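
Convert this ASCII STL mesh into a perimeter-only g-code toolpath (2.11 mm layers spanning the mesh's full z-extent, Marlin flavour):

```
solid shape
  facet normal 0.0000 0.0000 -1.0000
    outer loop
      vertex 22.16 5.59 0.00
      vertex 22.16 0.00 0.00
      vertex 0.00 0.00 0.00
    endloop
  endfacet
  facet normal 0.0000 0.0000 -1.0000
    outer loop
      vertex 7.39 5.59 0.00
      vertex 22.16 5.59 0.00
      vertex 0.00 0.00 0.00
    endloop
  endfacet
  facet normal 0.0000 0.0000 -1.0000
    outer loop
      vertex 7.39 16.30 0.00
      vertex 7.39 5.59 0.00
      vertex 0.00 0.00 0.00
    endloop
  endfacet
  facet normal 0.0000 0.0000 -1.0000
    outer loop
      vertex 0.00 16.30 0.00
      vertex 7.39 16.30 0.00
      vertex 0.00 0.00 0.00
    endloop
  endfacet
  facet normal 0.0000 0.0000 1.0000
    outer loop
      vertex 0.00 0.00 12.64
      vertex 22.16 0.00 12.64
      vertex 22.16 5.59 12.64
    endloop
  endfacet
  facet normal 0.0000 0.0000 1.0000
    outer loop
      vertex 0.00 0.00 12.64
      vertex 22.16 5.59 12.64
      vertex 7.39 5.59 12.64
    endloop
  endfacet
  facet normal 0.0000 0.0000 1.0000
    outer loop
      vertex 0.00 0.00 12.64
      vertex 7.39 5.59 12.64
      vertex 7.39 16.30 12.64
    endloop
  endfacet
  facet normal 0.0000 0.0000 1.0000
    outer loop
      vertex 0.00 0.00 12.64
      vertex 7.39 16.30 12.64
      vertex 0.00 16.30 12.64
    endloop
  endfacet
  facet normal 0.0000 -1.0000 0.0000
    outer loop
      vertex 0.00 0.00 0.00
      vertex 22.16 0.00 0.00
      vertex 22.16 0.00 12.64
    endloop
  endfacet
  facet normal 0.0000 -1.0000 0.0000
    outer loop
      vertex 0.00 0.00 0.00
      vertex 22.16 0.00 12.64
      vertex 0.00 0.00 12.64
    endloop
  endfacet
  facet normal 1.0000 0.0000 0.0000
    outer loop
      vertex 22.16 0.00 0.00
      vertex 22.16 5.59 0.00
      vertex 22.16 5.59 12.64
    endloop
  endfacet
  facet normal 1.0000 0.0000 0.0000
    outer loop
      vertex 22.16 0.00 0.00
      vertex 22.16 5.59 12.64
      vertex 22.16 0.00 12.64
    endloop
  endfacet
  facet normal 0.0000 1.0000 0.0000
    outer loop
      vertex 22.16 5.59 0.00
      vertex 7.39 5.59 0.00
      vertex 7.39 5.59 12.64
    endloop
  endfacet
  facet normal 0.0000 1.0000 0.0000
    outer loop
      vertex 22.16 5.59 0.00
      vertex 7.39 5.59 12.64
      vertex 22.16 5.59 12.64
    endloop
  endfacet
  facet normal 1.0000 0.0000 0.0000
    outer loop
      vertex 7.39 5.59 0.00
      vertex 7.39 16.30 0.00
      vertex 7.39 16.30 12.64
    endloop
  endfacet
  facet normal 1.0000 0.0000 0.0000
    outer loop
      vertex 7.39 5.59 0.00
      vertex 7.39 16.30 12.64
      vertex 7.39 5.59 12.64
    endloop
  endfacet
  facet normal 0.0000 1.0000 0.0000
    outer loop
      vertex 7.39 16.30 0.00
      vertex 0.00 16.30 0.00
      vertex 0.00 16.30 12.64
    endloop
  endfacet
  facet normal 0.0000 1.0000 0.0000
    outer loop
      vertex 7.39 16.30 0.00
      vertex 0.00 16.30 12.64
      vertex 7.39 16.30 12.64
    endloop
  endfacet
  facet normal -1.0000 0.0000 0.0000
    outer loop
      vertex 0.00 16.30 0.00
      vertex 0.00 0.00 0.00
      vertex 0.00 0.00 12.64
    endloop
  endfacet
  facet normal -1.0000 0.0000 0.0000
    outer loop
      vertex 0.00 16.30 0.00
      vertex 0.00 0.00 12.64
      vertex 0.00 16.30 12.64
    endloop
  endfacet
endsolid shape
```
; perimeter-only toolpath
G21 ; units = mm
G90 ; absolute positioning
G28 ; home
; layer 1
G0 Z2.11
G0 X0.00 Y0.00
G1 X22.16 Y0.00
G1 X22.16 Y5.59
G1 X7.39 Y5.59
G1 X7.39 Y16.30
G1 X0.00 Y16.30
G1 X0.00 Y0.00
; layer 2
G0 Z4.21
G0 X0.00 Y0.00
G1 X22.16 Y0.00
G1 X22.16 Y5.59
G1 X7.39 Y5.59
G1 X7.39 Y16.30
G1 X0.00 Y16.30
G1 X0.00 Y0.00
; layer 3
G0 Z6.32
G0 X0.00 Y0.00
G1 X22.16 Y0.00
G1 X22.16 Y5.59
G1 X7.39 Y5.59
G1 X7.39 Y16.30
G1 X0.00 Y16.30
G1 X0.00 Y0.00
; layer 4
G0 Z8.43
G0 X0.00 Y0.00
G1 X22.16 Y0.00
G1 X22.16 Y5.59
G1 X7.39 Y5.59
G1 X7.39 Y16.30
G1 X0.00 Y16.30
G1 X0.00 Y0.00
; layer 5
G0 Z10.53
G0 X0.00 Y0.00
G1 X22.16 Y0.00
G1 X22.16 Y5.59
G1 X7.39 Y5.59
G1 X7.39 Y16.30
G1 X0.00 Y16.30
G1 X0.00 Y0.00
; layer 6
G0 Z12.64
G0 X0.00 Y0.00
G1 X22.16 Y0.00
G1 X22.16 Y5.59
G1 X7.39 Y5.59
G1 X7.39 Y16.30
G1 X0.00 Y16.30
G1 X0.00 Y0.00
M2 ; end

The solid is an L-shaped prism: outer 22.2 × 16.3 mm, arm thicknesses ≈ 5.59 mm (horizontal) and 7.39 mm (vertical), extruded 12.6 mm in z. Slicing at Δz = 2.11 mm — 6 equal slices spanning the solid's height, so layer i sits at z = i·h/6 — gives 6 non-empty perimeters. Each is a 6-segment closed polygon; G0 lifts to the layer z and rapids to the start vertex, then G1 traces the edges.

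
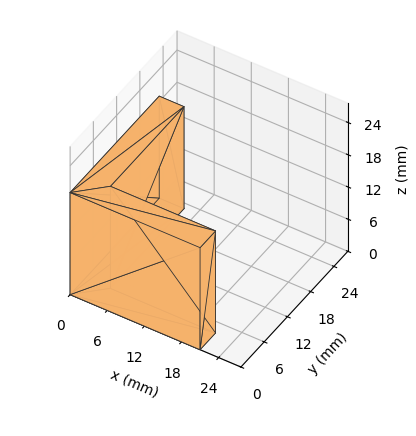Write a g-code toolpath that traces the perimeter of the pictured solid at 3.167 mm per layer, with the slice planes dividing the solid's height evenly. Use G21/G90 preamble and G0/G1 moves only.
Reading the render: the shape is an L-shaped prism: outer 21 × 23 mm, arm thicknesses ≈ 4 mm (horizontal) and 4 mm (vertical), extruded 19 mm in z (dimensions read to the nearest mm from the axis ticks). For the g-code, the solid's height is divided into equal slices at the stated Δz and each level perimeter traced with G1 moves after a G0 lift.

; perimeter-only toolpath
G21 ; units = mm
G90 ; absolute positioning
G28 ; home
; layer 1
G0 Z3.167
G0 X0.000 Y0.000
G1 X21.000 Y0.000
G1 X21.000 Y4.000
G1 X4.000 Y4.000
G1 X4.000 Y23.000
G1 X0.000 Y23.000
G1 X0.000 Y0.000
; layer 2
G0 Z6.333
G0 X0.000 Y0.000
G1 X21.000 Y0.000
G1 X21.000 Y4.000
G1 X4.000 Y4.000
G1 X4.000 Y23.000
G1 X0.000 Y23.000
G1 X0.000 Y0.000
; layer 3
G0 Z9.500
G0 X0.000 Y0.000
G1 X21.000 Y0.000
G1 X21.000 Y4.000
G1 X4.000 Y4.000
G1 X4.000 Y23.000
G1 X0.000 Y23.000
G1 X0.000 Y0.000
; layer 4
G0 Z12.667
G0 X0.000 Y0.000
G1 X21.000 Y0.000
G1 X21.000 Y4.000
G1 X4.000 Y4.000
G1 X4.000 Y23.000
G1 X0.000 Y23.000
G1 X0.000 Y0.000
; layer 5
G0 Z15.833
G0 X0.000 Y0.000
G1 X21.000 Y0.000
G1 X21.000 Y4.000
G1 X4.000 Y4.000
G1 X4.000 Y23.000
G1 X0.000 Y23.000
G1 X0.000 Y0.000
; layer 6
G0 Z19.000
G0 X0.000 Y0.000
G1 X21.000 Y0.000
G1 X21.000 Y4.000
G1 X4.000 Y4.000
G1 X4.000 Y23.000
G1 X0.000 Y23.000
G1 X0.000 Y0.000
M2 ; end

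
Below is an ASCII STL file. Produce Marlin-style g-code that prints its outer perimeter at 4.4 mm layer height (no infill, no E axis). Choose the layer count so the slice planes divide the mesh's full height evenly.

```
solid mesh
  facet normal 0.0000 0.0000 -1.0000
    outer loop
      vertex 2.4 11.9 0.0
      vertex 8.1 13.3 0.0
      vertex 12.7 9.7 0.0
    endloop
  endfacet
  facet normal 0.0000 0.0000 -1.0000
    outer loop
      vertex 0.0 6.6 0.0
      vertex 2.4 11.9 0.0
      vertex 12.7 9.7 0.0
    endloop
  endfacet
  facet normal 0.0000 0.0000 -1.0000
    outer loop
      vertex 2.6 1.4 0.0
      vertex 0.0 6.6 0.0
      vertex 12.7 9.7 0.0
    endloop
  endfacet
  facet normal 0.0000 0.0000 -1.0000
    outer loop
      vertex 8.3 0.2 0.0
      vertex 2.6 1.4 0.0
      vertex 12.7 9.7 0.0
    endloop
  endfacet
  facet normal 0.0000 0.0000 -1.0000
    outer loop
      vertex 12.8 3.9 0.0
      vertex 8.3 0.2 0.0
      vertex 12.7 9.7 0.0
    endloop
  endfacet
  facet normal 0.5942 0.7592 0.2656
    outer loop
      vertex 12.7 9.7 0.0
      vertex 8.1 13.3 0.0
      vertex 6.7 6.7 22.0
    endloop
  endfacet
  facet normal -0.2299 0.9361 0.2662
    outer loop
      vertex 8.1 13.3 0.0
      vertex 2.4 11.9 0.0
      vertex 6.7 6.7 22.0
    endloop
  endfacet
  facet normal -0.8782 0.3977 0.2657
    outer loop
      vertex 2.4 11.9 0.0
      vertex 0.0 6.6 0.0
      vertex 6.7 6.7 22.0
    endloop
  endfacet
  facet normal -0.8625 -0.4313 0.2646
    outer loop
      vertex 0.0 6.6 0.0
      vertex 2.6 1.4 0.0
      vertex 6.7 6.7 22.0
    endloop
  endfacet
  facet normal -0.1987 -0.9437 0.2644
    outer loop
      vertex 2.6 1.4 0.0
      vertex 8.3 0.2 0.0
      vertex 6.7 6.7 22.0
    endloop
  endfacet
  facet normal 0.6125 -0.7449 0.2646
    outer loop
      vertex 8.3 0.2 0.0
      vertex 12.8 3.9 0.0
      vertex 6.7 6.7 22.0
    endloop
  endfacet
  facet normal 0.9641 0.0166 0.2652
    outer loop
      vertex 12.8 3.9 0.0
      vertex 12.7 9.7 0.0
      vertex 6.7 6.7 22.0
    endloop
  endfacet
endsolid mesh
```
; perimeter-only toolpath
G21 ; units = mm
G90 ; absolute positioning
G28 ; home
; layer 1
G0 Z4.4
G0 X11.5 Y9.1
G1 X7.8 Y12.0
G1 X3.3 Y10.9
G1 X1.3 Y6.6
G1 X3.4 Y2.5
G1 X8.0 Y1.5
G1 X11.6 Y4.5
G1 X11.5 Y9.1
; layer 2
G0 Z8.8
G0 X10.3 Y8.5
G1 X7.5 Y10.7
G1 X4.1 Y9.8
G1 X2.7 Y6.6
G1 X4.2 Y3.5
G1 X7.7 Y2.8
G1 X10.4 Y5.0
G1 X10.3 Y8.5
; layer 3
G0 Z13.2
G0 X9.1 Y7.9
G1 X7.3 Y9.3
G1 X5.0 Y8.8
G1 X4.0 Y6.7
G1 X5.1 Y4.6
G1 X7.3 Y4.1
G1 X9.1 Y5.6
G1 X9.1 Y7.9
; layer 4
G0 Z17.6
G0 X7.9 Y7.3
G1 X7.0 Y8.0
G1 X5.8 Y7.7
G1 X5.4 Y6.7
G1 X5.9 Y5.6
G1 X7.0 Y5.4
G1 X7.9 Y6.1
G1 X7.9 Y7.3
M2 ; end

The solid is a regular 7-sided pyramid, base circumscribed radius ≈ 6.7 mm, apex at z ≈ 22 mm. Slicing at Δz = 4.4 mm — 5 equal slices spanning the solid's height, so layer i sits at z = i·h/5 — gives 4 non-empty perimeters. Each is a 7-segment closed polygon; G0 lifts to the layer z and rapids to the start vertex, then G1 traces the edges. The cross-section shrinks linearly with z (the slice at the apex is degenerate and omitted).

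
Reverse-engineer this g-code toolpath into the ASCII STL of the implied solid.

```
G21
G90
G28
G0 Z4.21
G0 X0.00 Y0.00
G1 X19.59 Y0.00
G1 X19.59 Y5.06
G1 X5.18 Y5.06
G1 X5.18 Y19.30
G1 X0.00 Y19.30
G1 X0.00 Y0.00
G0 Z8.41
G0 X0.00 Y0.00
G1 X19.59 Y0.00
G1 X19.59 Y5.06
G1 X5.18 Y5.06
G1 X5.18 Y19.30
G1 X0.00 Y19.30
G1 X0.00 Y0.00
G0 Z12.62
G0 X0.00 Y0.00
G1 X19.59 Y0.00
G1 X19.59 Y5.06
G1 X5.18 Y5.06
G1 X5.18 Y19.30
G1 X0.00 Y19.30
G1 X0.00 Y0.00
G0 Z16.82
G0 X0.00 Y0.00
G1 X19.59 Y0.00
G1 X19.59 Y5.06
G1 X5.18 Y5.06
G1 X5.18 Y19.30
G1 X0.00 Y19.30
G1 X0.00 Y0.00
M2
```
solid part
  facet normal 0.0000 0.0000 -1.0000
    outer loop
      vertex 19.59 5.06 0.00
      vertex 19.59 0.00 0.00
      vertex 0.00 0.00 0.00
    endloop
  endfacet
  facet normal 0.0000 0.0000 -1.0000
    outer loop
      vertex 5.18 5.06 0.00
      vertex 19.59 5.06 0.00
      vertex 0.00 0.00 0.00
    endloop
  endfacet
  facet normal 0.0000 0.0000 -1.0000
    outer loop
      vertex 5.18 19.30 0.00
      vertex 5.18 5.06 0.00
      vertex 0.00 0.00 0.00
    endloop
  endfacet
  facet normal 0.0000 0.0000 -1.0000
    outer loop
      vertex 0.00 19.30 0.00
      vertex 5.18 19.30 0.00
      vertex 0.00 0.00 0.00
    endloop
  endfacet
  facet normal 0.0000 0.0000 1.0000
    outer loop
      vertex 0.00 0.00 16.82
      vertex 19.59 0.00 16.82
      vertex 19.59 5.06 16.82
    endloop
  endfacet
  facet normal 0.0000 0.0000 1.0000
    outer loop
      vertex 0.00 0.00 16.82
      vertex 19.59 5.06 16.82
      vertex 5.18 5.06 16.82
    endloop
  endfacet
  facet normal 0.0000 0.0000 1.0000
    outer loop
      vertex 0.00 0.00 16.82
      vertex 5.18 5.06 16.82
      vertex 5.18 19.30 16.82
    endloop
  endfacet
  facet normal 0.0000 0.0000 1.0000
    outer loop
      vertex 0.00 0.00 16.82
      vertex 5.18 19.30 16.82
      vertex 0.00 19.30 16.82
    endloop
  endfacet
  facet normal 0.0000 -1.0000 0.0000
    outer loop
      vertex 0.00 0.00 0.00
      vertex 19.59 0.00 0.00
      vertex 19.59 0.00 16.82
    endloop
  endfacet
  facet normal 0.0000 -1.0000 0.0000
    outer loop
      vertex 0.00 0.00 0.00
      vertex 19.59 0.00 16.82
      vertex 0.00 0.00 16.82
    endloop
  endfacet
  facet normal 1.0000 0.0000 0.0000
    outer loop
      vertex 19.59 0.00 0.00
      vertex 19.59 5.06 0.00
      vertex 19.59 5.06 16.82
    endloop
  endfacet
  facet normal 1.0000 0.0000 0.0000
    outer loop
      vertex 19.59 0.00 0.00
      vertex 19.59 5.06 16.82
      vertex 19.59 0.00 16.82
    endloop
  endfacet
  facet normal 0.0000 1.0000 0.0000
    outer loop
      vertex 19.59 5.06 0.00
      vertex 5.18 5.06 0.00
      vertex 5.18 5.06 16.82
    endloop
  endfacet
  facet normal 0.0000 1.0000 0.0000
    outer loop
      vertex 19.59 5.06 0.00
      vertex 5.18 5.06 16.82
      vertex 19.59 5.06 16.82
    endloop
  endfacet
  facet normal 1.0000 0.0000 0.0000
    outer loop
      vertex 5.18 5.06 0.00
      vertex 5.18 19.30 0.00
      vertex 5.18 19.30 16.82
    endloop
  endfacet
  facet normal 1.0000 0.0000 0.0000
    outer loop
      vertex 5.18 5.06 0.00
      vertex 5.18 19.30 16.82
      vertex 5.18 5.06 16.82
    endloop
  endfacet
  facet normal 0.0000 1.0000 0.0000
    outer loop
      vertex 5.18 19.30 0.00
      vertex 0.00 19.30 0.00
      vertex 0.00 19.30 16.82
    endloop
  endfacet
  facet normal 0.0000 1.0000 0.0000
    outer loop
      vertex 5.18 19.30 0.00
      vertex 0.00 19.30 16.82
      vertex 5.18 19.30 16.82
    endloop
  endfacet
  facet normal -1.0000 0.0000 0.0000
    outer loop
      vertex 0.00 19.30 0.00
      vertex 0.00 0.00 0.00
      vertex 0.00 0.00 16.82
    endloop
  endfacet
  facet normal -1.0000 0.0000 0.0000
    outer loop
      vertex 0.00 19.30 0.00
      vertex 0.00 0.00 16.82
      vertex 0.00 19.30 16.82
    endloop
  endfacet
endsolid part

The G0 Z moves step by Δz≈4.21 mm. Every layer's G1 loop is the same polygon, so the solid is a straight extrusion of it from z=0 to z≈16.8. Closing with flat bottom and top caps and triangulating gives 20 facets — an L-shaped prism: outer 19.6 × 19.3 mm, arm thicknesses ≈ 5.06 mm (horizontal) and 5.18 mm (vertical), extruded 16.8 mm in z.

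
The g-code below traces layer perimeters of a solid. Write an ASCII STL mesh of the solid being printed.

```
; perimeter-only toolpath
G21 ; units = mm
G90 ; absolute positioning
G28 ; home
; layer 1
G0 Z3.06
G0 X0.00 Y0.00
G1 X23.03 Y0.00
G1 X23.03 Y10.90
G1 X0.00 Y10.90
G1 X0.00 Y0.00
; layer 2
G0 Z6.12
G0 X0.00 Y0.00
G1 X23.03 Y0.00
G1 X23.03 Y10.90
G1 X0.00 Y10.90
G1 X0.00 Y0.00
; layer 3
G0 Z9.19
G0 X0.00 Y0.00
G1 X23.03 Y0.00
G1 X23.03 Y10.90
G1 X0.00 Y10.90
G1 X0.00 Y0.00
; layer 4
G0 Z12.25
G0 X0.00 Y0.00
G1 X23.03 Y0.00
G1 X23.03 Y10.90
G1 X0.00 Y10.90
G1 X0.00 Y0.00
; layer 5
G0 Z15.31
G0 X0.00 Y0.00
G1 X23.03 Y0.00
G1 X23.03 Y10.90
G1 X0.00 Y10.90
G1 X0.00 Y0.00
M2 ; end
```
solid part
  facet normal 0.0000 0.0000 -1.0000
    outer loop
      vertex 23.03 10.90 0.00
      vertex 23.03 0.00 0.00
      vertex 0.00 0.00 0.00
    endloop
  endfacet
  facet normal 0.0000 0.0000 -1.0000
    outer loop
      vertex 0.00 10.90 0.00
      vertex 23.03 10.90 0.00
      vertex 0.00 0.00 0.00
    endloop
  endfacet
  facet normal 0.0000 0.0000 1.0000
    outer loop
      vertex 0.00 0.00 15.31
      vertex 23.03 0.00 15.31
      vertex 23.03 10.90 15.31
    endloop
  endfacet
  facet normal 0.0000 0.0000 1.0000
    outer loop
      vertex 0.00 0.00 15.31
      vertex 23.03 10.90 15.31
      vertex 0.00 10.90 15.31
    endloop
  endfacet
  facet normal 0.0000 -1.0000 0.0000
    outer loop
      vertex 0.00 0.00 0.00
      vertex 23.03 0.00 0.00
      vertex 23.03 0.00 15.31
    endloop
  endfacet
  facet normal 0.0000 -1.0000 0.0000
    outer loop
      vertex 0.00 0.00 0.00
      vertex 23.03 0.00 15.31
      vertex 0.00 0.00 15.31
    endloop
  endfacet
  facet normal 0.0000 1.0000 0.0000
    outer loop
      vertex 23.03 10.90 15.31
      vertex 23.03 10.90 0.00
      vertex 0.00 10.90 0.00
    endloop
  endfacet
  facet normal 0.0000 1.0000 0.0000
    outer loop
      vertex 0.00 10.90 15.31
      vertex 23.03 10.90 15.31
      vertex 0.00 10.90 0.00
    endloop
  endfacet
  facet normal -1.0000 0.0000 0.0000
    outer loop
      vertex 0.00 10.90 15.31
      vertex 0.00 10.90 0.00
      vertex 0.00 0.00 0.00
    endloop
  endfacet
  facet normal -1.0000 0.0000 0.0000
    outer loop
      vertex 0.00 0.00 15.31
      vertex 0.00 10.90 15.31
      vertex 0.00 0.00 0.00
    endloop
  endfacet
  facet normal 1.0000 0.0000 0.0000
    outer loop
      vertex 23.03 0.00 0.00
      vertex 23.03 10.90 0.00
      vertex 23.03 10.90 15.31
    endloop
  endfacet
  facet normal 1.0000 0.0000 0.0000
    outer loop
      vertex 23.03 0.00 0.00
      vertex 23.03 10.90 15.31
      vertex 23.03 0.00 15.31
    endloop
  endfacet
endsolid part

The G0 Z moves step by Δz≈3.06 mm. Every layer's G1 loop is the same polygon, so the solid is a straight extrusion of it from z=0 to z≈15.3. Closing with flat bottom and top caps and triangulating gives 12 facets — a rectangular box, roughly 23 × 10.9 mm footprint and 15.3 mm tall.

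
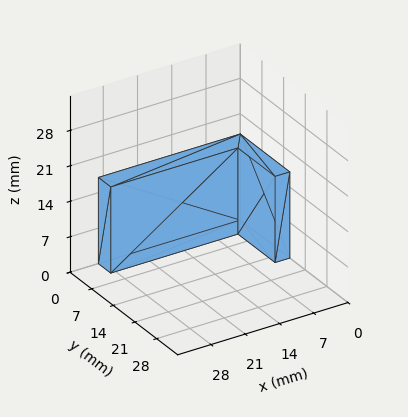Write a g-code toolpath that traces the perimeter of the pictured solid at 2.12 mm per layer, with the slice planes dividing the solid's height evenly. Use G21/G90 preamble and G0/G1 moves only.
Reading the render: the shape is an L-shaped prism: outer 29 × 16 mm, arm thicknesses ≈ 4 mm (horizontal) and 3 mm (vertical), extruded 17 mm in z (dimensions read to the nearest mm from the axis ticks). For the g-code, the solid's height is divided into equal slices at the stated Δz and each level perimeter traced with G1 moves after a G0 lift.

; perimeter-only toolpath
G21 ; units = mm
G90 ; absolute positioning
G28 ; home
; layer 1
G0 Z2.12
G0 X0.00 Y0.00
G1 X29.00 Y0.00
G1 X29.00 Y4.00
G1 X3.00 Y4.00
G1 X3.00 Y16.00
G1 X0.00 Y16.00
G1 X0.00 Y0.00
; layer 2
G0 Z4.25
G0 X0.00 Y0.00
G1 X29.00 Y0.00
G1 X29.00 Y4.00
G1 X3.00 Y4.00
G1 X3.00 Y16.00
G1 X0.00 Y16.00
G1 X0.00 Y0.00
; layer 3
G0 Z6.38
G0 X0.00 Y0.00
G1 X29.00 Y0.00
G1 X29.00 Y4.00
G1 X3.00 Y4.00
G1 X3.00 Y16.00
G1 X0.00 Y16.00
G1 X0.00 Y0.00
; layer 4
G0 Z8.50
G0 X0.00 Y0.00
G1 X29.00 Y0.00
G1 X29.00 Y4.00
G1 X3.00 Y4.00
G1 X3.00 Y16.00
G1 X0.00 Y16.00
G1 X0.00 Y0.00
; layer 5
G0 Z10.62
G0 X0.00 Y0.00
G1 X29.00 Y0.00
G1 X29.00 Y4.00
G1 X3.00 Y4.00
G1 X3.00 Y16.00
G1 X0.00 Y16.00
G1 X0.00 Y0.00
; layer 6
G0 Z12.75
G0 X0.00 Y0.00
G1 X29.00 Y0.00
G1 X29.00 Y4.00
G1 X3.00 Y4.00
G1 X3.00 Y16.00
G1 X0.00 Y16.00
G1 X0.00 Y0.00
; layer 7
G0 Z14.88
G0 X0.00 Y0.00
G1 X29.00 Y0.00
G1 X29.00 Y4.00
G1 X3.00 Y4.00
G1 X3.00 Y16.00
G1 X0.00 Y16.00
G1 X0.00 Y0.00
; layer 8
G0 Z17.00
G0 X0.00 Y0.00
G1 X29.00 Y0.00
G1 X29.00 Y4.00
G1 X3.00 Y4.00
G1 X3.00 Y16.00
G1 X0.00 Y16.00
G1 X0.00 Y0.00
M2 ; end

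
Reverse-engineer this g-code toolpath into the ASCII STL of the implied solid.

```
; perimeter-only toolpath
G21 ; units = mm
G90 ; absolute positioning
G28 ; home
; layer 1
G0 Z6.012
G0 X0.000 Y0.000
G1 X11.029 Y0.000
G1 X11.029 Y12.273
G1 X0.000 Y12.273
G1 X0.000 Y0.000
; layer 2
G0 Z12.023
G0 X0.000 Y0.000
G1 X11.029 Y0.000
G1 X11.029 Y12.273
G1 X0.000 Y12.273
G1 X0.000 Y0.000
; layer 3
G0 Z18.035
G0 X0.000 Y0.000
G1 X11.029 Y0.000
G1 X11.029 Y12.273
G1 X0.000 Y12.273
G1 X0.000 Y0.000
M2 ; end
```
solid part
  facet normal 0.0000 0.0000 -1.0000
    outer loop
      vertex 11.029 12.273 0.000
      vertex 11.029 0.000 0.000
      vertex 0.000 0.000 0.000
    endloop
  endfacet
  facet normal 0.0000 0.0000 -1.0000
    outer loop
      vertex 0.000 12.273 0.000
      vertex 11.029 12.273 0.000
      vertex 0.000 0.000 0.000
    endloop
  endfacet
  facet normal 0.0000 0.0000 1.0000
    outer loop
      vertex 0.000 0.000 18.035
      vertex 11.029 0.000 18.035
      vertex 11.029 12.273 18.035
    endloop
  endfacet
  facet normal 0.0000 0.0000 1.0000
    outer loop
      vertex 0.000 0.000 18.035
      vertex 11.029 12.273 18.035
      vertex 0.000 12.273 18.035
    endloop
  endfacet
  facet normal 0.0000 -1.0000 0.0000
    outer loop
      vertex 0.000 0.000 0.000
      vertex 11.029 0.000 0.000
      vertex 11.029 0.000 18.035
    endloop
  endfacet
  facet normal 0.0000 -1.0000 0.0000
    outer loop
      vertex 0.000 0.000 0.000
      vertex 11.029 0.000 18.035
      vertex 0.000 0.000 18.035
    endloop
  endfacet
  facet normal 0.0000 1.0000 0.0000
    outer loop
      vertex 11.029 12.273 18.035
      vertex 11.029 12.273 0.000
      vertex 0.000 12.273 0.000
    endloop
  endfacet
  facet normal 0.0000 1.0000 0.0000
    outer loop
      vertex 0.000 12.273 18.035
      vertex 11.029 12.273 18.035
      vertex 0.000 12.273 0.000
    endloop
  endfacet
  facet normal -1.0000 0.0000 0.0000
    outer loop
      vertex 0.000 12.273 18.035
      vertex 0.000 12.273 0.000
      vertex 0.000 0.000 0.000
    endloop
  endfacet
  facet normal -1.0000 0.0000 0.0000
    outer loop
      vertex 0.000 0.000 18.035
      vertex 0.000 12.273 18.035
      vertex 0.000 0.000 0.000
    endloop
  endfacet
  facet normal 1.0000 0.0000 0.0000
    outer loop
      vertex 11.029 0.000 0.000
      vertex 11.029 12.273 0.000
      vertex 11.029 12.273 18.035
    endloop
  endfacet
  facet normal 1.0000 0.0000 0.0000
    outer loop
      vertex 11.029 0.000 0.000
      vertex 11.029 12.273 18.035
      vertex 11.029 0.000 18.035
    endloop
  endfacet
endsolid part

The G0 Z moves step by Δz≈6.012 mm. Every layer's G1 loop is the same polygon, so the solid is a straight extrusion of it from z=0 to z≈18. Closing with flat bottom and top caps and triangulating gives 12 facets — a rectangular box, roughly 11 × 12.3 mm footprint and 18 mm tall.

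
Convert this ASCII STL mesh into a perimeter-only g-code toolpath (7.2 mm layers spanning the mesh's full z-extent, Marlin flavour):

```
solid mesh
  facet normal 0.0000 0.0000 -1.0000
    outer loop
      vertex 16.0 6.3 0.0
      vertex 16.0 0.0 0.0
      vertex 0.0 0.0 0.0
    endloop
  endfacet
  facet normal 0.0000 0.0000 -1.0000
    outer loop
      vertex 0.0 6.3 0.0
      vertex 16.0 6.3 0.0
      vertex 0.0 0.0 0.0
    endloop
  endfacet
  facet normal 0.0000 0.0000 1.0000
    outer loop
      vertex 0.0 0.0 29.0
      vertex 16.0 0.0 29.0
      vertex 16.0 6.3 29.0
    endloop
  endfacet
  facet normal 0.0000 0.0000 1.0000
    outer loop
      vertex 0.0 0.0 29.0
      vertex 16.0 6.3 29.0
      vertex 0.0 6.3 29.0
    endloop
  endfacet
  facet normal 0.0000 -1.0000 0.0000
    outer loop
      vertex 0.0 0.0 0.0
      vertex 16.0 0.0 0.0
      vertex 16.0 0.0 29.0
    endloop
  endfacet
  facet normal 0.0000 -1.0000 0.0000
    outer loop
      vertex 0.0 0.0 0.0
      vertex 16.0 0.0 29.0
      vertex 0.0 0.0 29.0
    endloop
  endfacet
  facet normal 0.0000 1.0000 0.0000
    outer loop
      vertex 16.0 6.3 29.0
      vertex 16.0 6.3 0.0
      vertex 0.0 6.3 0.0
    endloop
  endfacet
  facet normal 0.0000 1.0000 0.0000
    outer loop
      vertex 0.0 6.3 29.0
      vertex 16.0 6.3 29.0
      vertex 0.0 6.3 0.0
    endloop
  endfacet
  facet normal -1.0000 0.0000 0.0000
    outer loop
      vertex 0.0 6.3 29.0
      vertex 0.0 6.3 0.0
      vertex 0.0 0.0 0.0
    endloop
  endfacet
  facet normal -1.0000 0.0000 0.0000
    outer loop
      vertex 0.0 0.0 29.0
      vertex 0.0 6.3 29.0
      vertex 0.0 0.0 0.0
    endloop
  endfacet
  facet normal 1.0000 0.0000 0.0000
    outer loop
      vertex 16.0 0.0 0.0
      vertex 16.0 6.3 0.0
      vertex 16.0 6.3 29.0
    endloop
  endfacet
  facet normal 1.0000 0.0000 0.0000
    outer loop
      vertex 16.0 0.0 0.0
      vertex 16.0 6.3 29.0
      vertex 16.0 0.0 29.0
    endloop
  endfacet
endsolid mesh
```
; perimeter-only toolpath
G21 ; units = mm
G90 ; absolute positioning
G28 ; home
; layer 1
G0 Z7.2
G0 X0.0 Y0.0
G1 X16.0 Y0.0
G1 X16.0 Y6.3
G1 X0.0 Y6.3
G1 X0.0 Y0.0
; layer 2
G0 Z14.5
G0 X0.0 Y0.0
G1 X16.0 Y0.0
G1 X16.0 Y6.3
G1 X0.0 Y6.3
G1 X0.0 Y0.0
; layer 3
G0 Z21.8
G0 X0.0 Y0.0
G1 X16.0 Y0.0
G1 X16.0 Y6.3
G1 X0.0 Y6.3
G1 X0.0 Y0.0
; layer 4
G0 Z29.0
G0 X0.0 Y0.0
G1 X16.0 Y0.0
G1 X16.0 Y6.3
G1 X0.0 Y6.3
G1 X0.0 Y0.0
M2 ; end

The solid is a rectangular box, roughly 16 × 6.3 mm footprint and 29 mm tall. Slicing at Δz = 7.2 mm — 4 equal slices spanning the solid's height, so layer i sits at z = i·h/4 — gives 4 non-empty perimeters. Each is a 4-segment closed polygon; G0 lifts to the layer z and rapids to the start vertex, then G1 traces the edges.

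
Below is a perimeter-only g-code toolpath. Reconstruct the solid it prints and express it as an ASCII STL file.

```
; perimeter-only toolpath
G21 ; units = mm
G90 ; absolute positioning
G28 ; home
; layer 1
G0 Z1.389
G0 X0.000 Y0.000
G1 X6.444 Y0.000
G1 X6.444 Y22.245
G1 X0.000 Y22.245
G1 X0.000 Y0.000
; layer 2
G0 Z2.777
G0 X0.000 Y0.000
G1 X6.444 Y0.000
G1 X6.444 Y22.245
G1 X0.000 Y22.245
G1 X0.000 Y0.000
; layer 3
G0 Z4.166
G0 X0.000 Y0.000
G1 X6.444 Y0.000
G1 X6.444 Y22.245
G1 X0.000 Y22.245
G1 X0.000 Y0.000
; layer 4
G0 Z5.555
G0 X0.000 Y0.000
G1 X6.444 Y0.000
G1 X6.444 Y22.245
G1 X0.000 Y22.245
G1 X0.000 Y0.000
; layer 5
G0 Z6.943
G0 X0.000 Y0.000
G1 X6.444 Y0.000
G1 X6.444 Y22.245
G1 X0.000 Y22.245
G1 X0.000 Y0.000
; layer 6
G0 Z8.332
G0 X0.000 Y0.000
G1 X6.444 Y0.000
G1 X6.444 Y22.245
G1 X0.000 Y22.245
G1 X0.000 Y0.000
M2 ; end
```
solid part
  facet normal 0.0000 0.0000 -1.0000
    outer loop
      vertex 6.444 22.245 0.000
      vertex 6.444 0.000 0.000
      vertex 0.000 0.000 0.000
    endloop
  endfacet
  facet normal 0.0000 0.0000 -1.0000
    outer loop
      vertex 0.000 22.245 0.000
      vertex 6.444 22.245 0.000
      vertex 0.000 0.000 0.000
    endloop
  endfacet
  facet normal 0.0000 0.0000 1.0000
    outer loop
      vertex 0.000 0.000 8.332
      vertex 6.444 0.000 8.332
      vertex 6.444 22.245 8.332
    endloop
  endfacet
  facet normal 0.0000 0.0000 1.0000
    outer loop
      vertex 0.000 0.000 8.332
      vertex 6.444 22.245 8.332
      vertex 0.000 22.245 8.332
    endloop
  endfacet
  facet normal 0.0000 -1.0000 0.0000
    outer loop
      vertex 0.000 0.000 0.000
      vertex 6.444 0.000 0.000
      vertex 6.444 0.000 8.332
    endloop
  endfacet
  facet normal 0.0000 -1.0000 0.0000
    outer loop
      vertex 0.000 0.000 0.000
      vertex 6.444 0.000 8.332
      vertex 0.000 0.000 8.332
    endloop
  endfacet
  facet normal 0.0000 1.0000 0.0000
    outer loop
      vertex 6.444 22.245 8.332
      vertex 6.444 22.245 0.000
      vertex 0.000 22.245 0.000
    endloop
  endfacet
  facet normal 0.0000 1.0000 0.0000
    outer loop
      vertex 0.000 22.245 8.332
      vertex 6.444 22.245 8.332
      vertex 0.000 22.245 0.000
    endloop
  endfacet
  facet normal -1.0000 0.0000 0.0000
    outer loop
      vertex 0.000 22.245 8.332
      vertex 0.000 22.245 0.000
      vertex 0.000 0.000 0.000
    endloop
  endfacet
  facet normal -1.0000 0.0000 0.0000
    outer loop
      vertex 0.000 0.000 8.332
      vertex 0.000 22.245 8.332
      vertex 0.000 0.000 0.000
    endloop
  endfacet
  facet normal 1.0000 0.0000 0.0000
    outer loop
      vertex 6.444 0.000 0.000
      vertex 6.444 22.245 0.000
      vertex 6.444 22.245 8.332
    endloop
  endfacet
  facet normal 1.0000 0.0000 0.0000
    outer loop
      vertex 6.444 0.000 0.000
      vertex 6.444 22.245 8.332
      vertex 6.444 0.000 8.332
    endloop
  endfacet
endsolid part

The G0 Z moves step by Δz≈1.389 mm. Every layer's G1 loop is the same polygon, so the solid is a straight extrusion of it from z=0 to z≈8.33. Closing with flat bottom and top caps and triangulating gives 12 facets — a rectangular box, roughly 6.44 × 22.2 mm footprint and 8.33 mm tall.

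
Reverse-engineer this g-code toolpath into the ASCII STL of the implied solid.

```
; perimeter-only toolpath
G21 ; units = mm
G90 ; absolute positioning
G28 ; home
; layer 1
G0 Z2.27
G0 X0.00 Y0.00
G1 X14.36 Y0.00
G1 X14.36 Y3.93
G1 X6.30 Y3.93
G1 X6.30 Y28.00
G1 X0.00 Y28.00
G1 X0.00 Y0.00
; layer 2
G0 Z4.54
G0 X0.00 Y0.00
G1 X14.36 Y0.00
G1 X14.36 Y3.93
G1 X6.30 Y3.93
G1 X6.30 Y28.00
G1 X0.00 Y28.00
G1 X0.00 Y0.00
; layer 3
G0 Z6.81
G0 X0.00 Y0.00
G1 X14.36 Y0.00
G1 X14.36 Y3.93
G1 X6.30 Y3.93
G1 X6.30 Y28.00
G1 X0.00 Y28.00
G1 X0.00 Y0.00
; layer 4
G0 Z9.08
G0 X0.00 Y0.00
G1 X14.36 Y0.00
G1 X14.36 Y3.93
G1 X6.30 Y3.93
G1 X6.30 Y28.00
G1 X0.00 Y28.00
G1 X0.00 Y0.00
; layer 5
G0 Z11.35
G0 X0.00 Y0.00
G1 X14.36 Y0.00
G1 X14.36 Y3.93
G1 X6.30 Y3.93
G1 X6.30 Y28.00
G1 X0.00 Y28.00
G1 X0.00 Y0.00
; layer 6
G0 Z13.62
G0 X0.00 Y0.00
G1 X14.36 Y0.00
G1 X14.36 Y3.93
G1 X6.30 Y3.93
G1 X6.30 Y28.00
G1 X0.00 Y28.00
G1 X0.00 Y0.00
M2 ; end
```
solid part
  facet normal 0.0000 0.0000 -1.0000
    outer loop
      vertex 14.36 3.93 0.00
      vertex 14.36 0.00 0.00
      vertex 0.00 0.00 0.00
    endloop
  endfacet
  facet normal 0.0000 0.0000 -1.0000
    outer loop
      vertex 6.30 3.93 0.00
      vertex 14.36 3.93 0.00
      vertex 0.00 0.00 0.00
    endloop
  endfacet
  facet normal 0.0000 0.0000 -1.0000
    outer loop
      vertex 6.30 28.00 0.00
      vertex 6.30 3.93 0.00
      vertex 0.00 0.00 0.00
    endloop
  endfacet
  facet normal 0.0000 0.0000 -1.0000
    outer loop
      vertex 0.00 28.00 0.00
      vertex 6.30 28.00 0.00
      vertex 0.00 0.00 0.00
    endloop
  endfacet
  facet normal 0.0000 0.0000 1.0000
    outer loop
      vertex 0.00 0.00 13.62
      vertex 14.36 0.00 13.62
      vertex 14.36 3.93 13.62
    endloop
  endfacet
  facet normal 0.0000 0.0000 1.0000
    outer loop
      vertex 0.00 0.00 13.62
      vertex 14.36 3.93 13.62
      vertex 6.30 3.93 13.62
    endloop
  endfacet
  facet normal 0.0000 0.0000 1.0000
    outer loop
      vertex 0.00 0.00 13.62
      vertex 6.30 3.93 13.62
      vertex 6.30 28.00 13.62
    endloop
  endfacet
  facet normal 0.0000 0.0000 1.0000
    outer loop
      vertex 0.00 0.00 13.62
      vertex 6.30 28.00 13.62
      vertex 0.00 28.00 13.62
    endloop
  endfacet
  facet normal 0.0000 -1.0000 0.0000
    outer loop
      vertex 0.00 0.00 0.00
      vertex 14.36 0.00 0.00
      vertex 14.36 0.00 13.62
    endloop
  endfacet
  facet normal 0.0000 -1.0000 0.0000
    outer loop
      vertex 0.00 0.00 0.00
      vertex 14.36 0.00 13.62
      vertex 0.00 0.00 13.62
    endloop
  endfacet
  facet normal 1.0000 0.0000 0.0000
    outer loop
      vertex 14.36 0.00 0.00
      vertex 14.36 3.93 0.00
      vertex 14.36 3.93 13.62
    endloop
  endfacet
  facet normal 1.0000 0.0000 0.0000
    outer loop
      vertex 14.36 0.00 0.00
      vertex 14.36 3.93 13.62
      vertex 14.36 0.00 13.62
    endloop
  endfacet
  facet normal 0.0000 1.0000 0.0000
    outer loop
      vertex 14.36 3.93 0.00
      vertex 6.30 3.93 0.00
      vertex 6.30 3.93 13.62
    endloop
  endfacet
  facet normal 0.0000 1.0000 0.0000
    outer loop
      vertex 14.36 3.93 0.00
      vertex 6.30 3.93 13.62
      vertex 14.36 3.93 13.62
    endloop
  endfacet
  facet normal 1.0000 0.0000 0.0000
    outer loop
      vertex 6.30 3.93 0.00
      vertex 6.30 28.00 0.00
      vertex 6.30 28.00 13.62
    endloop
  endfacet
  facet normal 1.0000 0.0000 0.0000
    outer loop
      vertex 6.30 3.93 0.00
      vertex 6.30 28.00 13.62
      vertex 6.30 3.93 13.62
    endloop
  endfacet
  facet normal 0.0000 1.0000 0.0000
    outer loop
      vertex 6.30 28.00 0.00
      vertex 0.00 28.00 0.00
      vertex 0.00 28.00 13.62
    endloop
  endfacet
  facet normal 0.0000 1.0000 0.0000
    outer loop
      vertex 6.30 28.00 0.00
      vertex 0.00 28.00 13.62
      vertex 6.30 28.00 13.62
    endloop
  endfacet
  facet normal -1.0000 0.0000 0.0000
    outer loop
      vertex 0.00 28.00 0.00
      vertex 0.00 0.00 0.00
      vertex 0.00 0.00 13.62
    endloop
  endfacet
  facet normal -1.0000 0.0000 0.0000
    outer loop
      vertex 0.00 28.00 0.00
      vertex 0.00 0.00 13.62
      vertex 0.00 28.00 13.62
    endloop
  endfacet
endsolid part

The G0 Z moves step by Δz≈2.27 mm. Every layer's G1 loop is the same polygon, so the solid is a straight extrusion of it from z=0 to z≈13.6. Closing with flat bottom and top caps and triangulating gives 20 facets — an L-shaped prism: outer 14.4 × 28 mm, arm thicknesses ≈ 3.93 mm (horizontal) and 6.3 mm (vertical), extruded 13.6 mm in z.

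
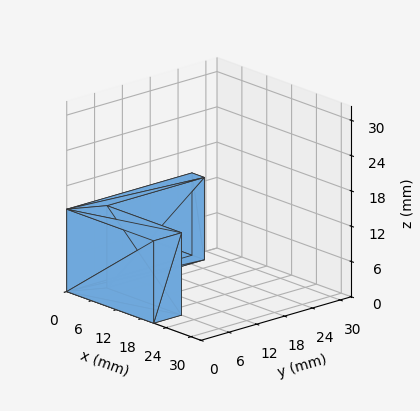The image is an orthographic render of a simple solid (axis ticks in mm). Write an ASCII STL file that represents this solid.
Reading the render: the shape is an L-shaped prism: outer 21 × 27 mm, arm thicknesses ≈ 6 mm (horizontal) and 3 mm (vertical), extruded 14 mm in z (dimensions read to the nearest mm from the axis ticks). For the STL, each face is triangulated and given an outward normal.

solid part
  facet normal 0.0000 0.0000 -1.0000
    outer loop
      vertex 21.0 6.0 0.0
      vertex 21.0 0.0 0.0
      vertex 0.0 0.0 0.0
    endloop
  endfacet
  facet normal 0.0000 0.0000 -1.0000
    outer loop
      vertex 3.0 6.0 0.0
      vertex 21.0 6.0 0.0
      vertex 0.0 0.0 0.0
    endloop
  endfacet
  facet normal 0.0000 0.0000 -1.0000
    outer loop
      vertex 3.0 27.0 0.0
      vertex 3.0 6.0 0.0
      vertex 0.0 0.0 0.0
    endloop
  endfacet
  facet normal 0.0000 0.0000 -1.0000
    outer loop
      vertex 0.0 27.0 0.0
      vertex 3.0 27.0 0.0
      vertex 0.0 0.0 0.0
    endloop
  endfacet
  facet normal 0.0000 0.0000 1.0000
    outer loop
      vertex 0.0 0.0 14.0
      vertex 21.0 0.0 14.0
      vertex 21.0 6.0 14.0
    endloop
  endfacet
  facet normal 0.0000 0.0000 1.0000
    outer loop
      vertex 0.0 0.0 14.0
      vertex 21.0 6.0 14.0
      vertex 3.0 6.0 14.0
    endloop
  endfacet
  facet normal 0.0000 0.0000 1.0000
    outer loop
      vertex 0.0 0.0 14.0
      vertex 3.0 6.0 14.0
      vertex 3.0 27.0 14.0
    endloop
  endfacet
  facet normal 0.0000 0.0000 1.0000
    outer loop
      vertex 0.0 0.0 14.0
      vertex 3.0 27.0 14.0
      vertex 0.0 27.0 14.0
    endloop
  endfacet
  facet normal 0.0000 -1.0000 0.0000
    outer loop
      vertex 0.0 0.0 0.0
      vertex 21.0 0.0 0.0
      vertex 21.0 0.0 14.0
    endloop
  endfacet
  facet normal 0.0000 -1.0000 0.0000
    outer loop
      vertex 0.0 0.0 0.0
      vertex 21.0 0.0 14.0
      vertex 0.0 0.0 14.0
    endloop
  endfacet
  facet normal 1.0000 0.0000 0.0000
    outer loop
      vertex 21.0 0.0 0.0
      vertex 21.0 6.0 0.0
      vertex 21.0 6.0 14.0
    endloop
  endfacet
  facet normal 1.0000 0.0000 0.0000
    outer loop
      vertex 21.0 0.0 0.0
      vertex 21.0 6.0 14.0
      vertex 21.0 0.0 14.0
    endloop
  endfacet
  facet normal 0.0000 1.0000 0.0000
    outer loop
      vertex 21.0 6.0 0.0
      vertex 3.0 6.0 0.0
      vertex 3.0 6.0 14.0
    endloop
  endfacet
  facet normal 0.0000 1.0000 0.0000
    outer loop
      vertex 21.0 6.0 0.0
      vertex 3.0 6.0 14.0
      vertex 21.0 6.0 14.0
    endloop
  endfacet
  facet normal 1.0000 0.0000 0.0000
    outer loop
      vertex 3.0 6.0 0.0
      vertex 3.0 27.0 0.0
      vertex 3.0 27.0 14.0
    endloop
  endfacet
  facet normal 1.0000 0.0000 0.0000
    outer loop
      vertex 3.0 6.0 0.0
      vertex 3.0 27.0 14.0
      vertex 3.0 6.0 14.0
    endloop
  endfacet
  facet normal 0.0000 1.0000 0.0000
    outer loop
      vertex 3.0 27.0 0.0
      vertex 0.0 27.0 0.0
      vertex 0.0 27.0 14.0
    endloop
  endfacet
  facet normal 0.0000 1.0000 0.0000
    outer loop
      vertex 3.0 27.0 0.0
      vertex 0.0 27.0 14.0
      vertex 3.0 27.0 14.0
    endloop
  endfacet
  facet normal -1.0000 0.0000 0.0000
    outer loop
      vertex 0.0 27.0 0.0
      vertex 0.0 0.0 0.0
      vertex 0.0 0.0 14.0
    endloop
  endfacet
  facet normal -1.0000 0.0000 0.0000
    outer loop
      vertex 0.0 27.0 0.0
      vertex 0.0 0.0 14.0
      vertex 0.0 27.0 14.0
    endloop
  endfacet
endsolid part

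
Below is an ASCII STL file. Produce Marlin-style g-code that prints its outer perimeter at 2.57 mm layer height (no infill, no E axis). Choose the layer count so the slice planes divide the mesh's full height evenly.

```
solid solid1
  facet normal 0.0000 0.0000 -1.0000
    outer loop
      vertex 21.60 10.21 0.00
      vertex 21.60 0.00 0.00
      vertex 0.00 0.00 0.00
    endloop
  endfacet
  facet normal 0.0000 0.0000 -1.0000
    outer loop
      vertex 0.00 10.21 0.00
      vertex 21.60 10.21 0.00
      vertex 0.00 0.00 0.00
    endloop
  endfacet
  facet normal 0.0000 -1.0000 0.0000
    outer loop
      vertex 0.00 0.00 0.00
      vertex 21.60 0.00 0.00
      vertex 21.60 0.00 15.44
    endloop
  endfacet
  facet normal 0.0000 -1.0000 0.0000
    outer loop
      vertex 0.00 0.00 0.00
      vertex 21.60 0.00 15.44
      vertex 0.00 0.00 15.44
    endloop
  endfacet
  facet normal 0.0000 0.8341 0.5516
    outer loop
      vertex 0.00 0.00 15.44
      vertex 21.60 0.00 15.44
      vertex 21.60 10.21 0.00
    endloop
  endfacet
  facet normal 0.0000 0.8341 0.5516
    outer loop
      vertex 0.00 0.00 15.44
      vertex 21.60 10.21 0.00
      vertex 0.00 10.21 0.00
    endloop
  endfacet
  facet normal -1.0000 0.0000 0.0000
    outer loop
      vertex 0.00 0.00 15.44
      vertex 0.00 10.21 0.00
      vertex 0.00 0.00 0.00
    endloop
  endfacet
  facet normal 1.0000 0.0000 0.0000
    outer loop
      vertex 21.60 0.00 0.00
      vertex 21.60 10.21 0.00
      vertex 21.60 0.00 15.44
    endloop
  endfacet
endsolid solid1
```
; perimeter-only toolpath
G21 ; units = mm
G90 ; absolute positioning
G28 ; home
; layer 1
G0 Z2.57
G0 X0.00 Y0.00
G1 X21.60 Y0.00
G1 X21.60 Y8.51
G1 X0.00 Y8.51
G1 X0.00 Y0.00
; layer 2
G0 Z5.15
G0 X0.00 Y0.00
G1 X21.60 Y0.00
G1 X21.60 Y6.81
G1 X0.00 Y6.81
G1 X0.00 Y0.00
; layer 3
G0 Z7.72
G0 X0.00 Y0.00
G1 X21.60 Y0.00
G1 X21.60 Y5.11
G1 X0.00 Y5.11
G1 X0.00 Y0.00
; layer 4
G0 Z10.29
G0 X0.00 Y0.00
G1 X21.60 Y0.00
G1 X21.60 Y3.40
G1 X0.00 Y3.40
G1 X0.00 Y0.00
; layer 5
G0 Z12.87
G0 X0.00 Y0.00
G1 X21.60 Y0.00
G1 X21.60 Y1.70
G1 X0.00 Y1.70
G1 X0.00 Y0.00
M2 ; end

The solid is a wedge (ramp): 21.6 × 10.2 mm base, rising to 15.4 mm along the y=0 edge and sloping linearly to z=0 at y=10.2. Slicing at Δz = 2.57 mm — 6 equal slices spanning the solid's height, so layer i sits at z = i·h/6 — gives 5 non-empty perimeters. Each is a 4-segment closed polygon; G0 lifts to the layer z and rapids to the start vertex, then G1 traces the edges. The cross-section shrinks linearly with z (the slice at the apex is degenerate and omitted).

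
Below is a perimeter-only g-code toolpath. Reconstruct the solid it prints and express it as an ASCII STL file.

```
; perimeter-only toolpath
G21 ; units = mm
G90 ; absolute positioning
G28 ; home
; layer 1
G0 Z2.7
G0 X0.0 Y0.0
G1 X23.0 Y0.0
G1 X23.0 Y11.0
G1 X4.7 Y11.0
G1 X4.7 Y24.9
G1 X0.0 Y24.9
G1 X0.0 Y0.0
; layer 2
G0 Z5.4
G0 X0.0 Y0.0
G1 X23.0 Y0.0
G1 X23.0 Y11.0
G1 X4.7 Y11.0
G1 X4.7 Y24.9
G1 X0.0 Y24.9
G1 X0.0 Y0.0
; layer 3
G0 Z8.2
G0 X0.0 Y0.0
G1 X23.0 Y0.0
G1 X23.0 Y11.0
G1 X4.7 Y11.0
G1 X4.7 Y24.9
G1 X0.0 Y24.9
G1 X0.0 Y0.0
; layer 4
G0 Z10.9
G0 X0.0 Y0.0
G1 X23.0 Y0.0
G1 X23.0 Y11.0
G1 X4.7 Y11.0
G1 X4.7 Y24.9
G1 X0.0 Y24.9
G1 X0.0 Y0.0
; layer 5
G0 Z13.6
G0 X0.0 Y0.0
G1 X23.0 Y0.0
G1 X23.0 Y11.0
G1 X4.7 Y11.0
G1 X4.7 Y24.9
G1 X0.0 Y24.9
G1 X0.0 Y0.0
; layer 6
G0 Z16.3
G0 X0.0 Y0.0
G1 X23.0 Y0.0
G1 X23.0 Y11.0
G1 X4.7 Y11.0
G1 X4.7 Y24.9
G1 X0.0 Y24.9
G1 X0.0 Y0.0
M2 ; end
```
solid part
  facet normal 0.0000 0.0000 -1.0000
    outer loop
      vertex 23.0 11.0 0.0
      vertex 23.0 0.0 0.0
      vertex 0.0 0.0 0.0
    endloop
  endfacet
  facet normal 0.0000 0.0000 -1.0000
    outer loop
      vertex 4.7 11.0 0.0
      vertex 23.0 11.0 0.0
      vertex 0.0 0.0 0.0
    endloop
  endfacet
  facet normal 0.0000 0.0000 -1.0000
    outer loop
      vertex 4.7 24.9 0.0
      vertex 4.7 11.0 0.0
      vertex 0.0 0.0 0.0
    endloop
  endfacet
  facet normal 0.0000 0.0000 -1.0000
    outer loop
      vertex 0.0 24.9 0.0
      vertex 4.7 24.9 0.0
      vertex 0.0 0.0 0.0
    endloop
  endfacet
  facet normal 0.0000 0.0000 1.0000
    outer loop
      vertex 0.0 0.0 16.3
      vertex 23.0 0.0 16.3
      vertex 23.0 11.0 16.3
    endloop
  endfacet
  facet normal 0.0000 0.0000 1.0000
    outer loop
      vertex 0.0 0.0 16.3
      vertex 23.0 11.0 16.3
      vertex 4.7 11.0 16.3
    endloop
  endfacet
  facet normal 0.0000 0.0000 1.0000
    outer loop
      vertex 0.0 0.0 16.3
      vertex 4.7 11.0 16.3
      vertex 4.7 24.9 16.3
    endloop
  endfacet
  facet normal 0.0000 0.0000 1.0000
    outer loop
      vertex 0.0 0.0 16.3
      vertex 4.7 24.9 16.3
      vertex 0.0 24.9 16.3
    endloop
  endfacet
  facet normal 0.0000 -1.0000 0.0000
    outer loop
      vertex 0.0 0.0 0.0
      vertex 23.0 0.0 0.0
      vertex 23.0 0.0 16.3
    endloop
  endfacet
  facet normal 0.0000 -1.0000 0.0000
    outer loop
      vertex 0.0 0.0 0.0
      vertex 23.0 0.0 16.3
      vertex 0.0 0.0 16.3
    endloop
  endfacet
  facet normal 1.0000 0.0000 0.0000
    outer loop
      vertex 23.0 0.0 0.0
      vertex 23.0 11.0 0.0
      vertex 23.0 11.0 16.3
    endloop
  endfacet
  facet normal 1.0000 0.0000 0.0000
    outer loop
      vertex 23.0 0.0 0.0
      vertex 23.0 11.0 16.3
      vertex 23.0 0.0 16.3
    endloop
  endfacet
  facet normal 0.0000 1.0000 0.0000
    outer loop
      vertex 23.0 11.0 0.0
      vertex 4.7 11.0 0.0
      vertex 4.7 11.0 16.3
    endloop
  endfacet
  facet normal 0.0000 1.0000 0.0000
    outer loop
      vertex 23.0 11.0 0.0
      vertex 4.7 11.0 16.3
      vertex 23.0 11.0 16.3
    endloop
  endfacet
  facet normal 1.0000 0.0000 0.0000
    outer loop
      vertex 4.7 11.0 0.0
      vertex 4.7 24.9 0.0
      vertex 4.7 24.9 16.3
    endloop
  endfacet
  facet normal 1.0000 0.0000 0.0000
    outer loop
      vertex 4.7 11.0 0.0
      vertex 4.7 24.9 16.3
      vertex 4.7 11.0 16.3
    endloop
  endfacet
  facet normal 0.0000 1.0000 0.0000
    outer loop
      vertex 4.7 24.9 0.0
      vertex 0.0 24.9 0.0
      vertex 0.0 24.9 16.3
    endloop
  endfacet
  facet normal 0.0000 1.0000 0.0000
    outer loop
      vertex 4.7 24.9 0.0
      vertex 0.0 24.9 16.3
      vertex 4.7 24.9 16.3
    endloop
  endfacet
  facet normal -1.0000 0.0000 0.0000
    outer loop
      vertex 0.0 24.9 0.0
      vertex 0.0 0.0 0.0
      vertex 0.0 0.0 16.3
    endloop
  endfacet
  facet normal -1.0000 0.0000 0.0000
    outer loop
      vertex 0.0 24.9 0.0
      vertex 0.0 0.0 16.3
      vertex 0.0 24.9 16.3
    endloop
  endfacet
endsolid part

The G0 Z moves step by Δz≈2.7 mm. Every layer's G1 loop is the same polygon, so the solid is a straight extrusion of it from z=0 to z≈16.3. Closing with flat bottom and top caps and triangulating gives 20 facets — an L-shaped prism: outer 23 × 24.9 mm, arm thicknesses ≈ 11 mm (horizontal) and 4.7 mm (vertical), extruded 16.3 mm in z.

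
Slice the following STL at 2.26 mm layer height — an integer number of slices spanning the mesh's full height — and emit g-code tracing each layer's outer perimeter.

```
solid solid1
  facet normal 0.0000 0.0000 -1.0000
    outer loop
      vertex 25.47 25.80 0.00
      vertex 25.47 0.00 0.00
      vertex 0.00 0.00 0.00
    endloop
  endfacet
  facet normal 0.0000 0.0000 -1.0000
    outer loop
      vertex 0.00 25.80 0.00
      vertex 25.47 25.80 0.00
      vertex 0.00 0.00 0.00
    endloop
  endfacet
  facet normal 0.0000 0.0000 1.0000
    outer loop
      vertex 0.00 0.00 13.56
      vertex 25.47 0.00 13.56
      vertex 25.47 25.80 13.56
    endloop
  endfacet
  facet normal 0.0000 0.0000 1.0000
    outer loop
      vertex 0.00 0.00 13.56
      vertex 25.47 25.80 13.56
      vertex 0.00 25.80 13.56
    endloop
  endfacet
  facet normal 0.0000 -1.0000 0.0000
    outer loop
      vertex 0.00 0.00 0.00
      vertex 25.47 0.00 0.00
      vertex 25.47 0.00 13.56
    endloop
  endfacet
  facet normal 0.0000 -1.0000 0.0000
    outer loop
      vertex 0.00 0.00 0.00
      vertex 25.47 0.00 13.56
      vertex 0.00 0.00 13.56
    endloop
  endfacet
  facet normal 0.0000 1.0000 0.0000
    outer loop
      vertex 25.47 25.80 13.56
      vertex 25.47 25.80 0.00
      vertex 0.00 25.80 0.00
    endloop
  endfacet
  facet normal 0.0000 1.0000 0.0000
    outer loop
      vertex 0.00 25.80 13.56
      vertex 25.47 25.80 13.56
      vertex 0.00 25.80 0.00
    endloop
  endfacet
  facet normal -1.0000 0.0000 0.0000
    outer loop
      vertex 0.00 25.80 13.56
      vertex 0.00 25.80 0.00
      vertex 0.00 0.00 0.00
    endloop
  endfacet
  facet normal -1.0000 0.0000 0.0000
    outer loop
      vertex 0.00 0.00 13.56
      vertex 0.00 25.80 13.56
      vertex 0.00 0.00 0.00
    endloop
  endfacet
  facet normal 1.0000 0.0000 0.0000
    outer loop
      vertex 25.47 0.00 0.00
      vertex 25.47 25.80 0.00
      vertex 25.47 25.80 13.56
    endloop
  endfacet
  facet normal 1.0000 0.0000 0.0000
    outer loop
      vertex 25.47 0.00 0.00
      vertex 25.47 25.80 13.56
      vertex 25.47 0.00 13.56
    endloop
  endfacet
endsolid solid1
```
; perimeter-only toolpath
G21 ; units = mm
G90 ; absolute positioning
G28 ; home
; layer 1
G0 Z2.26
G0 X0.00 Y0.00
G1 X25.47 Y0.00
G1 X25.47 Y25.80
G1 X0.00 Y25.80
G1 X0.00 Y0.00
; layer 2
G0 Z4.52
G0 X0.00 Y0.00
G1 X25.47 Y0.00
G1 X25.47 Y25.80
G1 X0.00 Y25.80
G1 X0.00 Y0.00
; layer 3
G0 Z6.78
G0 X0.00 Y0.00
G1 X25.47 Y0.00
G1 X25.47 Y25.80
G1 X0.00 Y25.80
G1 X0.00 Y0.00
; layer 4
G0 Z9.04
G0 X0.00 Y0.00
G1 X25.47 Y0.00
G1 X25.47 Y25.80
G1 X0.00 Y25.80
G1 X0.00 Y0.00
; layer 5
G0 Z11.30
G0 X0.00 Y0.00
G1 X25.47 Y0.00
G1 X25.47 Y25.80
G1 X0.00 Y25.80
G1 X0.00 Y0.00
; layer 6
G0 Z13.56
G0 X0.00 Y0.00
G1 X25.47 Y0.00
G1 X25.47 Y25.80
G1 X0.00 Y25.80
G1 X0.00 Y0.00
M2 ; end

The solid is a rectangular box, roughly 25.5 × 25.8 mm footprint and 13.6 mm tall. Slicing at Δz = 2.26 mm — 6 equal slices spanning the solid's height, so layer i sits at z = i·h/6 — gives 6 non-empty perimeters. Each is a 4-segment closed polygon; G0 lifts to the layer z and rapids to the start vertex, then G1 traces the edges.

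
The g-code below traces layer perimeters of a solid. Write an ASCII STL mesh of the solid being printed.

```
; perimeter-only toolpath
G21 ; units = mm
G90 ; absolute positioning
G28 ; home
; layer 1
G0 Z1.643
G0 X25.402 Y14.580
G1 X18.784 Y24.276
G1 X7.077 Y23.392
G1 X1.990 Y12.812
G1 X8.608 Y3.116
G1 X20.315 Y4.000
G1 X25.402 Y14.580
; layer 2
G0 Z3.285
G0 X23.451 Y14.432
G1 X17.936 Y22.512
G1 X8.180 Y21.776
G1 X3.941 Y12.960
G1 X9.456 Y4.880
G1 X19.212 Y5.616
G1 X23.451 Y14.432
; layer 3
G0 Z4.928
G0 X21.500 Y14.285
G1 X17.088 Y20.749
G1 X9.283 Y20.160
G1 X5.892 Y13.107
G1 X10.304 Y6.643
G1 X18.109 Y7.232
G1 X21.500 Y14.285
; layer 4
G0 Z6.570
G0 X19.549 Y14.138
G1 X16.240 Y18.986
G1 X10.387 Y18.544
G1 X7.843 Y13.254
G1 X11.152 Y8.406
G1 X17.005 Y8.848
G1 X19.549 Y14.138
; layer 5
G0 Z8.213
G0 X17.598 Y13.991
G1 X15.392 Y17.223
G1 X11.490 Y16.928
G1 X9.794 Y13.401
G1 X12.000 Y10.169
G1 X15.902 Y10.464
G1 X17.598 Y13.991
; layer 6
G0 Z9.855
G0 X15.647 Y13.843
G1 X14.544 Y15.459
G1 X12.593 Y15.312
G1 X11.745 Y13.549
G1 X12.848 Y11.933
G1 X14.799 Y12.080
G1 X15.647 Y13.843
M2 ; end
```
solid part
  facet normal 0.0000 0.0000 -1.0000
    outer loop
      vertex 5.974 25.008 0.000
      vertex 19.632 26.039 0.000
      vertex 27.353 14.727 0.000
    endloop
  endfacet
  facet normal 0.0000 0.0000 -1.0000
    outer loop
      vertex 0.039 12.665 0.000
      vertex 5.974 25.008 0.000
      vertex 27.353 14.727 0.000
    endloop
  endfacet
  facet normal 0.0000 0.0000 -1.0000
    outer loop
      vertex 7.760 1.353 0.000
      vertex 0.039 12.665 0.000
      vertex 27.353 14.727 0.000
    endloop
  endfacet
  facet normal 0.0000 0.0000 -1.0000
    outer loop
      vertex 21.418 2.384 0.000
      vertex 7.760 1.353 0.000
      vertex 27.353 14.727 0.000
    endloop
  endfacet
  facet normal 0.5749 0.3924 0.7180
    outer loop
      vertex 27.353 14.727 0.000
      vertex 19.632 26.039 0.000
      vertex 13.696 13.696 11.498
    endloop
  endfacet
  facet normal -0.0524 0.6941 0.7180
    outer loop
      vertex 19.632 26.039 0.000
      vertex 5.974 25.008 0.000
      vertex 13.696 13.696 11.498
    endloop
  endfacet
  facet normal -0.6273 0.3016 0.7180
    outer loop
      vertex 5.974 25.008 0.000
      vertex 0.039 12.665 0.000
      vertex 13.696 13.696 11.498
    endloop
  endfacet
  facet normal -0.5749 -0.3924 0.7180
    outer loop
      vertex 0.039 12.665 0.000
      vertex 7.760 1.353 0.000
      vertex 13.696 13.696 11.498
    endloop
  endfacet
  facet normal 0.0524 -0.6941 0.7180
    outer loop
      vertex 7.760 1.353 0.000
      vertex 21.418 2.384 0.000
      vertex 13.696 13.696 11.498
    endloop
  endfacet
  facet normal 0.6273 -0.3016 0.7180
    outer loop
      vertex 21.418 2.384 0.000
      vertex 27.353 14.727 0.000
      vertex 13.696 13.696 11.498
    endloop
  endfacet
endsolid part

The G0 Z moves step by Δz≈1.643 mm. The G1 loops shrink linearly with z, so the solid tapers from its base footprint up to z≈11.5. Closing with a flat bottom cap and the tapered top and triangulating gives 10 facets — a regular 6-sided pyramid, base circumscribed radius ≈ 13.7 mm, apex at z ≈ 11.5 mm.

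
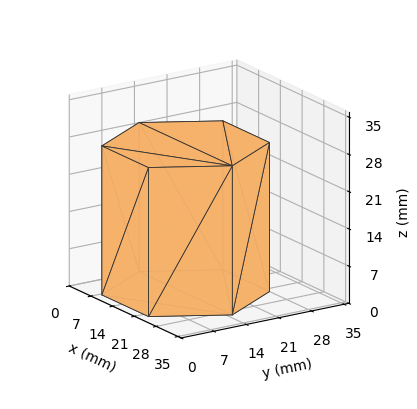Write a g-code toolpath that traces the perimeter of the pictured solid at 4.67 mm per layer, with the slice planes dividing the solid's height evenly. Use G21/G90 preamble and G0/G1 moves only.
Reading the render: the shape is a regular 6-sided prism (a cylinder approximated with 6 flat sides), circumscribed radius ≈ 15 mm, height ≈ 28 mm (dimensions read to the nearest mm from the axis ticks). For the g-code, the solid's height is divided into equal slices at the stated Δz and each level perimeter traced with G1 moves after a G0 lift.

; perimeter-only toolpath
G21 ; units = mm
G90 ; absolute positioning
G28 ; home
; layer 1
G0 Z4.67
G0 X30.00 Y15.00
G1 X22.50 Y27.99
G1 X7.50 Y27.99
G1 X0.00 Y15.00
G1 X7.50 Y2.01
G1 X22.50 Y2.01
G1 X30.00 Y15.00
; layer 2
G0 Z9.33
G0 X30.00 Y15.00
G1 X22.50 Y27.99
G1 X7.50 Y27.99
G1 X0.00 Y15.00
G1 X7.50 Y2.01
G1 X22.50 Y2.01
G1 X30.00 Y15.00
; layer 3
G0 Z14.00
G0 X30.00 Y15.00
G1 X22.50 Y27.99
G1 X7.50 Y27.99
G1 X0.00 Y15.00
G1 X7.50 Y2.01
G1 X22.50 Y2.01
G1 X30.00 Y15.00
; layer 4
G0 Z18.67
G0 X30.00 Y15.00
G1 X22.50 Y27.99
G1 X7.50 Y27.99
G1 X0.00 Y15.00
G1 X7.50 Y2.01
G1 X22.50 Y2.01
G1 X30.00 Y15.00
; layer 5
G0 Z23.33
G0 X30.00 Y15.00
G1 X22.50 Y27.99
G1 X7.50 Y27.99
G1 X0.00 Y15.00
G1 X7.50 Y2.01
G1 X22.50 Y2.01
G1 X30.00 Y15.00
; layer 6
G0 Z28.00
G0 X30.00 Y15.00
G1 X22.50 Y27.99
G1 X7.50 Y27.99
G1 X0.00 Y15.00
G1 X7.50 Y2.01
G1 X22.50 Y2.01
G1 X30.00 Y15.00
M2 ; end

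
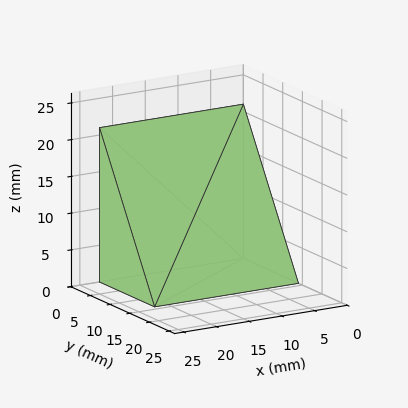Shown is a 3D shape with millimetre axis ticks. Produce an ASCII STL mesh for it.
Reading the render: the shape is a wedge (ramp): 22 × 14 mm base, rising to 21 mm along the y=0 edge and sloping linearly to z=0 at y=14 (dimensions read to the nearest mm from the axis ticks). For the STL, each face is triangulated and given an outward normal.

solid part
  facet normal 0.0000 0.0000 -1.0000
    outer loop
      vertex 22.000 14.000 0.000
      vertex 22.000 0.000 0.000
      vertex 0.000 0.000 0.000
    endloop
  endfacet
  facet normal 0.0000 0.0000 -1.0000
    outer loop
      vertex 0.000 14.000 0.000
      vertex 22.000 14.000 0.000
      vertex 0.000 0.000 0.000
    endloop
  endfacet
  facet normal 0.0000 -1.0000 0.0000
    outer loop
      vertex 0.000 0.000 0.000
      vertex 22.000 0.000 0.000
      vertex 22.000 0.000 21.000
    endloop
  endfacet
  facet normal 0.0000 -1.0000 0.0000
    outer loop
      vertex 0.000 0.000 0.000
      vertex 22.000 0.000 21.000
      vertex 0.000 0.000 21.000
    endloop
  endfacet
  facet normal 0.0000 0.8321 0.5547
    outer loop
      vertex 0.000 0.000 21.000
      vertex 22.000 0.000 21.000
      vertex 22.000 14.000 0.000
    endloop
  endfacet
  facet normal 0.0000 0.8321 0.5547
    outer loop
      vertex 0.000 0.000 21.000
      vertex 22.000 14.000 0.000
      vertex 0.000 14.000 0.000
    endloop
  endfacet
  facet normal -1.0000 0.0000 0.0000
    outer loop
      vertex 0.000 0.000 21.000
      vertex 0.000 14.000 0.000
      vertex 0.000 0.000 0.000
    endloop
  endfacet
  facet normal 1.0000 0.0000 0.0000
    outer loop
      vertex 22.000 0.000 0.000
      vertex 22.000 14.000 0.000
      vertex 22.000 0.000 21.000
    endloop
  endfacet
endsolid part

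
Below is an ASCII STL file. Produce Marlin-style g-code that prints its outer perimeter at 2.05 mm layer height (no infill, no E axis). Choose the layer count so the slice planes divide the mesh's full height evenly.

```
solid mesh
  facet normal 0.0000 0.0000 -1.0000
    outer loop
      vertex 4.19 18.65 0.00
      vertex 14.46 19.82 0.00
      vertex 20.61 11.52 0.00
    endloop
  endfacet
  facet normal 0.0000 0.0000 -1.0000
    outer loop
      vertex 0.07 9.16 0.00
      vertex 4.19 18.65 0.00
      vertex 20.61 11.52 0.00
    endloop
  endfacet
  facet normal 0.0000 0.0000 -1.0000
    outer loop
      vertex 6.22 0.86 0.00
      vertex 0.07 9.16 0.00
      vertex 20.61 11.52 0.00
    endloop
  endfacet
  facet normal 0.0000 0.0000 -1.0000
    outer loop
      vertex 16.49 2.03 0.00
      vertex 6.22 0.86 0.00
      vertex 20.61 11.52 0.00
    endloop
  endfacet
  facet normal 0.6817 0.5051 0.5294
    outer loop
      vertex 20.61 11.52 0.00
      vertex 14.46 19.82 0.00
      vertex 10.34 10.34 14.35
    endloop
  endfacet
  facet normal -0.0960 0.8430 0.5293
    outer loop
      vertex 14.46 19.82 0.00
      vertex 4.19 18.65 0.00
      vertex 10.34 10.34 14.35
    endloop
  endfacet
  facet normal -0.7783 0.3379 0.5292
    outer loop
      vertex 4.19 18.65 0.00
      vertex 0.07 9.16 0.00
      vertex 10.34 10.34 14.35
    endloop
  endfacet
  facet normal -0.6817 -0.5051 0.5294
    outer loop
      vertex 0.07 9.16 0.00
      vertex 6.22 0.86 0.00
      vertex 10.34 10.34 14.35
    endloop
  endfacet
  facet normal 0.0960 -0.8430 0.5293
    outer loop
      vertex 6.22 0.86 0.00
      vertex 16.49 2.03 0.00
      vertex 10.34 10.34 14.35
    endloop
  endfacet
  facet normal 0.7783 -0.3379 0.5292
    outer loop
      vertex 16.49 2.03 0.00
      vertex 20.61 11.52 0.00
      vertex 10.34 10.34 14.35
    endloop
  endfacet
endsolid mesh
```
; perimeter-only toolpath
G21 ; units = mm
G90 ; absolute positioning
G28 ; home
; layer 1
G0 Z2.05
G0 X19.14 Y11.35
G1 X13.87 Y18.47
G1 X5.07 Y17.46
G1 X1.54 Y9.33
G1 X6.81 Y2.21
G1 X15.61 Y3.22
G1 X19.14 Y11.35
; layer 2
G0 Z4.10
G0 X17.68 Y11.18
G1 X13.28 Y17.11
G1 X5.95 Y16.28
G1 X3.00 Y9.50
G1 X7.40 Y3.57
G1 X14.73 Y4.40
G1 X17.68 Y11.18
; layer 3
G0 Z6.15
G0 X16.21 Y11.01
G1 X12.69 Y15.76
G1 X6.83 Y15.09
G1 X4.47 Y9.67
G1 X7.99 Y4.92
G1 X13.85 Y5.59
G1 X16.21 Y11.01
; layer 4
G0 Z8.20
G0 X14.74 Y10.85
G1 X12.11 Y14.40
G1 X7.70 Y13.90
G1 X5.94 Y9.83
G1 X8.57 Y6.28
G1 X12.98 Y6.78
G1 X14.74 Y10.85
; layer 5
G0 Z10.25
G0 X13.27 Y10.68
G1 X11.52 Y13.05
G1 X8.58 Y12.71
G1 X7.41 Y10.00
G1 X9.16 Y7.63
G1 X12.10 Y7.97
G1 X13.27 Y10.68
; layer 6
G0 Z12.30
G0 X11.81 Y10.51
G1 X10.93 Y11.69
G1 X9.46 Y11.53
G1 X8.87 Y10.17
G1 X9.75 Y8.99
G1 X11.22 Y9.15
G1 X11.81 Y10.51
M2 ; end

The solid is a regular 6-sided pyramid, base circumscribed radius ≈ 10.3 mm, apex at z ≈ 14.3 mm. Slicing at Δz = 2.05 mm — 7 equal slices spanning the solid's height, so layer i sits at z = i·h/7 — gives 6 non-empty perimeters. Each is a 6-segment closed polygon; G0 lifts to the layer z and rapids to the start vertex, then G1 traces the edges. The cross-section shrinks linearly with z (the slice at the apex is degenerate and omitted).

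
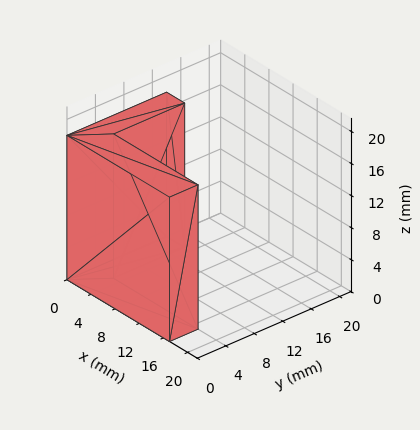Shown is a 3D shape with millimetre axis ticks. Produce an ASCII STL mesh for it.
Reading the render: the shape is an L-shaped prism: outer 17 × 14 mm, arm thicknesses ≈ 4 mm (horizontal) and 3 mm (vertical), extruded 18 mm in z (dimensions read to the nearest mm from the axis ticks). For the STL, each face is triangulated and given an outward normal.

solid part
  facet normal 0.0000 0.0000 -1.0000
    outer loop
      vertex 17.000 4.000 0.000
      vertex 17.000 0.000 0.000
      vertex 0.000 0.000 0.000
    endloop
  endfacet
  facet normal 0.0000 0.0000 -1.0000
    outer loop
      vertex 3.000 4.000 0.000
      vertex 17.000 4.000 0.000
      vertex 0.000 0.000 0.000
    endloop
  endfacet
  facet normal 0.0000 0.0000 -1.0000
    outer loop
      vertex 3.000 14.000 0.000
      vertex 3.000 4.000 0.000
      vertex 0.000 0.000 0.000
    endloop
  endfacet
  facet normal 0.0000 0.0000 -1.0000
    outer loop
      vertex 0.000 14.000 0.000
      vertex 3.000 14.000 0.000
      vertex 0.000 0.000 0.000
    endloop
  endfacet
  facet normal 0.0000 0.0000 1.0000
    outer loop
      vertex 0.000 0.000 18.000
      vertex 17.000 0.000 18.000
      vertex 17.000 4.000 18.000
    endloop
  endfacet
  facet normal 0.0000 0.0000 1.0000
    outer loop
      vertex 0.000 0.000 18.000
      vertex 17.000 4.000 18.000
      vertex 3.000 4.000 18.000
    endloop
  endfacet
  facet normal 0.0000 0.0000 1.0000
    outer loop
      vertex 0.000 0.000 18.000
      vertex 3.000 4.000 18.000
      vertex 3.000 14.000 18.000
    endloop
  endfacet
  facet normal 0.0000 0.0000 1.0000
    outer loop
      vertex 0.000 0.000 18.000
      vertex 3.000 14.000 18.000
      vertex 0.000 14.000 18.000
    endloop
  endfacet
  facet normal 0.0000 -1.0000 0.0000
    outer loop
      vertex 0.000 0.000 0.000
      vertex 17.000 0.000 0.000
      vertex 17.000 0.000 18.000
    endloop
  endfacet
  facet normal 0.0000 -1.0000 0.0000
    outer loop
      vertex 0.000 0.000 0.000
      vertex 17.000 0.000 18.000
      vertex 0.000 0.000 18.000
    endloop
  endfacet
  facet normal 1.0000 0.0000 0.0000
    outer loop
      vertex 17.000 0.000 0.000
      vertex 17.000 4.000 0.000
      vertex 17.000 4.000 18.000
    endloop
  endfacet
  facet normal 1.0000 0.0000 0.0000
    outer loop
      vertex 17.000 0.000 0.000
      vertex 17.000 4.000 18.000
      vertex 17.000 0.000 18.000
    endloop
  endfacet
  facet normal 0.0000 1.0000 0.0000
    outer loop
      vertex 17.000 4.000 0.000
      vertex 3.000 4.000 0.000
      vertex 3.000 4.000 18.000
    endloop
  endfacet
  facet normal 0.0000 1.0000 0.0000
    outer loop
      vertex 17.000 4.000 0.000
      vertex 3.000 4.000 18.000
      vertex 17.000 4.000 18.000
    endloop
  endfacet
  facet normal 1.0000 0.0000 0.0000
    outer loop
      vertex 3.000 4.000 0.000
      vertex 3.000 14.000 0.000
      vertex 3.000 14.000 18.000
    endloop
  endfacet
  facet normal 1.0000 0.0000 0.0000
    outer loop
      vertex 3.000 4.000 0.000
      vertex 3.000 14.000 18.000
      vertex 3.000 4.000 18.000
    endloop
  endfacet
  facet normal 0.0000 1.0000 0.0000
    outer loop
      vertex 3.000 14.000 0.000
      vertex 0.000 14.000 0.000
      vertex 0.000 14.000 18.000
    endloop
  endfacet
  facet normal 0.0000 1.0000 0.0000
    outer loop
      vertex 3.000 14.000 0.000
      vertex 0.000 14.000 18.000
      vertex 3.000 14.000 18.000
    endloop
  endfacet
  facet normal -1.0000 0.0000 0.0000
    outer loop
      vertex 0.000 14.000 0.000
      vertex 0.000 0.000 0.000
      vertex 0.000 0.000 18.000
    endloop
  endfacet
  facet normal -1.0000 0.0000 0.0000
    outer loop
      vertex 0.000 14.000 0.000
      vertex 0.000 0.000 18.000
      vertex 0.000 14.000 18.000
    endloop
  endfacet
endsolid part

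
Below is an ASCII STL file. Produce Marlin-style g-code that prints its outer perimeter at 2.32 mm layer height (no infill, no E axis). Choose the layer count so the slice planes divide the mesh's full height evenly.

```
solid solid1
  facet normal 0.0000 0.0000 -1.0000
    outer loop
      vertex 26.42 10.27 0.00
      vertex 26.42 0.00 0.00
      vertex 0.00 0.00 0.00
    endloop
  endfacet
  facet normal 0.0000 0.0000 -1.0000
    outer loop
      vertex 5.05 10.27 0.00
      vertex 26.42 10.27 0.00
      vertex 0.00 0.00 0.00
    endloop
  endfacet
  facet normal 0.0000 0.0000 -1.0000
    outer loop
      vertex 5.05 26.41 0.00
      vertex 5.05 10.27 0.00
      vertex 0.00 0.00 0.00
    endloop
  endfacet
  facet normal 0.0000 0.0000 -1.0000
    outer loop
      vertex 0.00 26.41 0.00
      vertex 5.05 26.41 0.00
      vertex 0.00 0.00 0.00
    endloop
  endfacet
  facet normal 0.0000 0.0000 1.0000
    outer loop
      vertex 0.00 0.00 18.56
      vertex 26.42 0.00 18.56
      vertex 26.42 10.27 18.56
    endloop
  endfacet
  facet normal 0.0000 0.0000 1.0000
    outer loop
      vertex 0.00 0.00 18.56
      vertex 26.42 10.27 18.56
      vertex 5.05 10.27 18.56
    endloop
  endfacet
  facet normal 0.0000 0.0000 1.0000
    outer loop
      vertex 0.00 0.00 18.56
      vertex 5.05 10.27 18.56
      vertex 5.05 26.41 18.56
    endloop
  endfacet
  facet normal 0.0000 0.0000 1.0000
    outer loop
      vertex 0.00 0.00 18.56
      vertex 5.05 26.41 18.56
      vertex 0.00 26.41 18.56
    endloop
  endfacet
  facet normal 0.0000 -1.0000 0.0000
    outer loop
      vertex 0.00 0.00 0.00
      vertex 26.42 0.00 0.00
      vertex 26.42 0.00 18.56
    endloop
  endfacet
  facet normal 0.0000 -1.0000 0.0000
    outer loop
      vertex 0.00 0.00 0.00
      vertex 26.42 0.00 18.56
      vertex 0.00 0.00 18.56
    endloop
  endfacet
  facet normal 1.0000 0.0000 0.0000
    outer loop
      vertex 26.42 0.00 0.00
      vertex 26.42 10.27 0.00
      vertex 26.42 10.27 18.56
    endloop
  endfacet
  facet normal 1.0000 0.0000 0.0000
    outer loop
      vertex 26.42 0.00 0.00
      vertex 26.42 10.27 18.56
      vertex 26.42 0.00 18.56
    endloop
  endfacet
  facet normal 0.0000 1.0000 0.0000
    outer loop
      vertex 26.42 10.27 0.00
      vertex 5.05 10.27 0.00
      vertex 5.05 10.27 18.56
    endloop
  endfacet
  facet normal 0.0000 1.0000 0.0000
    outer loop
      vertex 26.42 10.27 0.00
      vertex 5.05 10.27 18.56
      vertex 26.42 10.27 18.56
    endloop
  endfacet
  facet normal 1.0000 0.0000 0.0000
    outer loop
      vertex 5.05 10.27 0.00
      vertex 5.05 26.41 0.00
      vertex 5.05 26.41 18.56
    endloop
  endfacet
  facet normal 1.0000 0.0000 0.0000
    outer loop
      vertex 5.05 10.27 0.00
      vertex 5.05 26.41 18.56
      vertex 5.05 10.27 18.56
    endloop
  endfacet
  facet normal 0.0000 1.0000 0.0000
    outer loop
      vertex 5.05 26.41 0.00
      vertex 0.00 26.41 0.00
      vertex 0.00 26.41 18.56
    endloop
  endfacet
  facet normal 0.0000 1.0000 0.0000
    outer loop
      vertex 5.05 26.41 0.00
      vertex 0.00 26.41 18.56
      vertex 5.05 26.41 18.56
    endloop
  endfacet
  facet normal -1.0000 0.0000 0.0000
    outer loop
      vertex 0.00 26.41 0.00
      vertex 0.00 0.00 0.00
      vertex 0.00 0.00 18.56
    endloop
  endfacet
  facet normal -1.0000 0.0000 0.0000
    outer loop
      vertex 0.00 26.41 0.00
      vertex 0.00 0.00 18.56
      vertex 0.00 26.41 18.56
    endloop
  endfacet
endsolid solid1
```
; perimeter-only toolpath
G21 ; units = mm
G90 ; absolute positioning
G28 ; home
; layer 1
G0 Z2.32
G0 X0.00 Y0.00
G1 X26.42 Y0.00
G1 X26.42 Y10.27
G1 X5.05 Y10.27
G1 X5.05 Y26.41
G1 X0.00 Y26.41
G1 X0.00 Y0.00
; layer 2
G0 Z4.64
G0 X0.00 Y0.00
G1 X26.42 Y0.00
G1 X26.42 Y10.27
G1 X5.05 Y10.27
G1 X5.05 Y26.41
G1 X0.00 Y26.41
G1 X0.00 Y0.00
; layer 3
G0 Z6.96
G0 X0.00 Y0.00
G1 X26.42 Y0.00
G1 X26.42 Y10.27
G1 X5.05 Y10.27
G1 X5.05 Y26.41
G1 X0.00 Y26.41
G1 X0.00 Y0.00
; layer 4
G0 Z9.28
G0 X0.00 Y0.00
G1 X26.42 Y0.00
G1 X26.42 Y10.27
G1 X5.05 Y10.27
G1 X5.05 Y26.41
G1 X0.00 Y26.41
G1 X0.00 Y0.00
; layer 5
G0 Z11.60
G0 X0.00 Y0.00
G1 X26.42 Y0.00
G1 X26.42 Y10.27
G1 X5.05 Y10.27
G1 X5.05 Y26.41
G1 X0.00 Y26.41
G1 X0.00 Y0.00
; layer 6
G0 Z13.92
G0 X0.00 Y0.00
G1 X26.42 Y0.00
G1 X26.42 Y10.27
G1 X5.05 Y10.27
G1 X5.05 Y26.41
G1 X0.00 Y26.41
G1 X0.00 Y0.00
; layer 7
G0 Z16.24
G0 X0.00 Y0.00
G1 X26.42 Y0.00
G1 X26.42 Y10.27
G1 X5.05 Y10.27
G1 X5.05 Y26.41
G1 X0.00 Y26.41
G1 X0.00 Y0.00
; layer 8
G0 Z18.56
G0 X0.00 Y0.00
G1 X26.42 Y0.00
G1 X26.42 Y10.27
G1 X5.05 Y10.27
G1 X5.05 Y26.41
G1 X0.00 Y26.41
G1 X0.00 Y0.00
M2 ; end

The solid is an L-shaped prism: outer 26.4 × 26.4 mm, arm thicknesses ≈ 10.3 mm (horizontal) and 5.05 mm (vertical), extruded 18.6 mm in z. Slicing at Δz = 2.32 mm — 8 equal slices spanning the solid's height, so layer i sits at z = i·h/8 — gives 8 non-empty perimeters. Each is a 6-segment closed polygon; G0 lifts to the layer z and rapids to the start vertex, then G1 traces the edges.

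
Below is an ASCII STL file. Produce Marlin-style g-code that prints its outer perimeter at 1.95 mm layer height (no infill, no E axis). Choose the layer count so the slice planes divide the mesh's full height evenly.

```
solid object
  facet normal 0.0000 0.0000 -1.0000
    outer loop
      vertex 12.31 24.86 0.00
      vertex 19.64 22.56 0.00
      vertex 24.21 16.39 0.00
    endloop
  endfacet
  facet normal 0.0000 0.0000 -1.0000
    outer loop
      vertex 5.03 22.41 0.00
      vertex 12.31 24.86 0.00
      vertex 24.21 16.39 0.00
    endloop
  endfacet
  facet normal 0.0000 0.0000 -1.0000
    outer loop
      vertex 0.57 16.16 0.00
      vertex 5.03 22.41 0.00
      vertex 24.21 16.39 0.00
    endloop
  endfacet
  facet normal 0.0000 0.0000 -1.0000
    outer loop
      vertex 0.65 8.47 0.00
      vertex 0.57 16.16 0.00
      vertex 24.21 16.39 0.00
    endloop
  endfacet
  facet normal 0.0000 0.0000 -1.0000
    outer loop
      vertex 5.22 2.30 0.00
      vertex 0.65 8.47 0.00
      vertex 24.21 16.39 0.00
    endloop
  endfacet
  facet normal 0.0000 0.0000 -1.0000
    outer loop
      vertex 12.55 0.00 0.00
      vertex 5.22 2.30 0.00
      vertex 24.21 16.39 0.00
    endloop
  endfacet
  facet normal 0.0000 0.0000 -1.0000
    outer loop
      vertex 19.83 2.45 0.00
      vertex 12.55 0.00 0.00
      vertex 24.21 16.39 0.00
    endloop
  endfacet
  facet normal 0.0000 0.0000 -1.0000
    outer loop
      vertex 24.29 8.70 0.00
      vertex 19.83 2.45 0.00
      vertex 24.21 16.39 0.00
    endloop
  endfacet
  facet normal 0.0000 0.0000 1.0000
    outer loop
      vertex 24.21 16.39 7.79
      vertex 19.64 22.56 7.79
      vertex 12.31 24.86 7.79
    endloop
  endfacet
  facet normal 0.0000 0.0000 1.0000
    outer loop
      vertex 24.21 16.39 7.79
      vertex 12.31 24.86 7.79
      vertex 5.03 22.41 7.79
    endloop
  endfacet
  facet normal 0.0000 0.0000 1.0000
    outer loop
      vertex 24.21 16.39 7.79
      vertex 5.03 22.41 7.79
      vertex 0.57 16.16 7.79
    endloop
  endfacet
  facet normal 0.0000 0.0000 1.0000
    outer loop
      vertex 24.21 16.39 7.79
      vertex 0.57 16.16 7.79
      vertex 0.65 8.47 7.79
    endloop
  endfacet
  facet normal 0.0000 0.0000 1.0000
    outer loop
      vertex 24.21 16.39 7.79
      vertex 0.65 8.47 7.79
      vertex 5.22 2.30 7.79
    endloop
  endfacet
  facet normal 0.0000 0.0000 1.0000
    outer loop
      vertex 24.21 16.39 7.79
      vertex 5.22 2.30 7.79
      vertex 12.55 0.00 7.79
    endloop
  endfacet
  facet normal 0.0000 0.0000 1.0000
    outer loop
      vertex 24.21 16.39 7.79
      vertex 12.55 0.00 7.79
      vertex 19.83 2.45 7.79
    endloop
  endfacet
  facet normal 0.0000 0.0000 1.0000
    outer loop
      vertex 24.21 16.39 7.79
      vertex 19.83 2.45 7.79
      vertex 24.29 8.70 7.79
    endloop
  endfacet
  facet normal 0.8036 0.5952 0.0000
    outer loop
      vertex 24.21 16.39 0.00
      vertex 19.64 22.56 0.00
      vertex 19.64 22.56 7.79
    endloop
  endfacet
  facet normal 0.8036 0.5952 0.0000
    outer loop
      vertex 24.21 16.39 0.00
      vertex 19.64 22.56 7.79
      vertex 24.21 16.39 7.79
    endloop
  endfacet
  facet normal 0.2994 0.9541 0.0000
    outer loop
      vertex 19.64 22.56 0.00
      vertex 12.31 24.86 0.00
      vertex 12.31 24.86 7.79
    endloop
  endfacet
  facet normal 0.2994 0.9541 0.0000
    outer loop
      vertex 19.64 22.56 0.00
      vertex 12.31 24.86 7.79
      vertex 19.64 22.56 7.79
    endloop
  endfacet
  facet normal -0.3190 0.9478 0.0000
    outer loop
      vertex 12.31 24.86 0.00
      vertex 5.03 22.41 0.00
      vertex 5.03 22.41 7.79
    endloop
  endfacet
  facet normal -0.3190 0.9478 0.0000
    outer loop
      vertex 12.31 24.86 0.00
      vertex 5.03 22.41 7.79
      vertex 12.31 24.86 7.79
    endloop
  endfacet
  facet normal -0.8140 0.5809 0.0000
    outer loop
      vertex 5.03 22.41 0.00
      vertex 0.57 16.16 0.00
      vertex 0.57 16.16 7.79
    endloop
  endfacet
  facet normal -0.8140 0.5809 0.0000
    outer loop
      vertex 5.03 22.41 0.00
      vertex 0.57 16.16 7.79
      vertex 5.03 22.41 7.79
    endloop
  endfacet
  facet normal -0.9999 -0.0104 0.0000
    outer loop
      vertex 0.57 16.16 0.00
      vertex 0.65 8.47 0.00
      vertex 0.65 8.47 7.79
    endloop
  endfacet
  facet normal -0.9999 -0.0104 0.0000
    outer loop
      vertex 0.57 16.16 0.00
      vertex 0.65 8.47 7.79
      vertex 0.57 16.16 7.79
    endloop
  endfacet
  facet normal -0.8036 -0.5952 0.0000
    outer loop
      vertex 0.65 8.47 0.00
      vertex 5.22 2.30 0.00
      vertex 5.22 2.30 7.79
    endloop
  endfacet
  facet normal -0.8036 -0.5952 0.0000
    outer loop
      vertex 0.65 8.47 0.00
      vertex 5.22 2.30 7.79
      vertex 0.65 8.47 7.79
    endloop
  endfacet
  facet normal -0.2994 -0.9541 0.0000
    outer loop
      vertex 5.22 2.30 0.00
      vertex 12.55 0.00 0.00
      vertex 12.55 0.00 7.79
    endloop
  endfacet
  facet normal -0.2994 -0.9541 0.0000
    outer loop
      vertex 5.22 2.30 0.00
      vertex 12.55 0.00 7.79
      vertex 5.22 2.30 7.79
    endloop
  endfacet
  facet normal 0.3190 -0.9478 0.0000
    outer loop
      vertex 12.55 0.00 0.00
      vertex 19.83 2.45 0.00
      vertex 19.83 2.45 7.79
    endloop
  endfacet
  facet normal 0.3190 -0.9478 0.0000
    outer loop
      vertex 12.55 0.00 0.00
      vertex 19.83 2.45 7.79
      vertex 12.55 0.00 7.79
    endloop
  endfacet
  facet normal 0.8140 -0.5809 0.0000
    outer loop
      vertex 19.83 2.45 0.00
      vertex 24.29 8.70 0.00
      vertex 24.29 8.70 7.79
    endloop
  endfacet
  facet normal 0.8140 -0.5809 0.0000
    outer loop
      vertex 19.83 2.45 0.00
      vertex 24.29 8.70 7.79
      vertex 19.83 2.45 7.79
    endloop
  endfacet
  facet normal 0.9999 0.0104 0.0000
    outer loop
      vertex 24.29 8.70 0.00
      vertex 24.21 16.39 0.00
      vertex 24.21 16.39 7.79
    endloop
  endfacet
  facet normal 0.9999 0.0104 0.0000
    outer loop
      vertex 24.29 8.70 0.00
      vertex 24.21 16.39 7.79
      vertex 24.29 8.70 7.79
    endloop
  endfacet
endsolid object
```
; perimeter-only toolpath
G21 ; units = mm
G90 ; absolute positioning
G28 ; home
; layer 1
G0 Z1.95
G0 X24.21 Y16.39
G1 X19.64 Y22.56
G1 X12.31 Y24.86
G1 X5.03 Y22.41
G1 X0.57 Y16.16
G1 X0.65 Y8.47
G1 X5.22 Y2.30
G1 X12.55 Y0.00
G1 X19.83 Y2.45
G1 X24.29 Y8.70
G1 X24.21 Y16.39
; layer 2
G0 Z3.90
G0 X24.21 Y16.39
G1 X19.64 Y22.56
G1 X12.31 Y24.86
G1 X5.03 Y22.41
G1 X0.57 Y16.16
G1 X0.65 Y8.47
G1 X5.22 Y2.30
G1 X12.55 Y0.00
G1 X19.83 Y2.45
G1 X24.29 Y8.70
G1 X24.21 Y16.39
; layer 3
G0 Z5.84
G0 X24.21 Y16.39
G1 X19.64 Y22.56
G1 X12.31 Y24.86
G1 X5.03 Y22.41
G1 X0.57 Y16.16
G1 X0.65 Y8.47
G1 X5.22 Y2.30
G1 X12.55 Y0.00
G1 X19.83 Y2.45
G1 X24.29 Y8.70
G1 X24.21 Y16.39
; layer 4
G0 Z7.79
G0 X24.21 Y16.39
G1 X19.64 Y22.56
G1 X12.31 Y24.86
G1 X5.03 Y22.41
G1 X0.57 Y16.16
G1 X0.65 Y8.47
G1 X5.22 Y2.30
G1 X12.55 Y0.00
G1 X19.83 Y2.45
G1 X24.29 Y8.70
G1 X24.21 Y16.39
M2 ; end

The solid is a regular 10-sided prism (a cylinder approximated with 10 flat sides), circumscribed radius ≈ 12.4 mm, height ≈ 7.79 mm. Slicing at Δz = 1.95 mm — 4 equal slices spanning the solid's height, so layer i sits at z = i·h/4 — gives 4 non-empty perimeters. Each is a 10-segment closed polygon; G0 lifts to the layer z and rapids to the start vertex, then G1 traces the edges.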